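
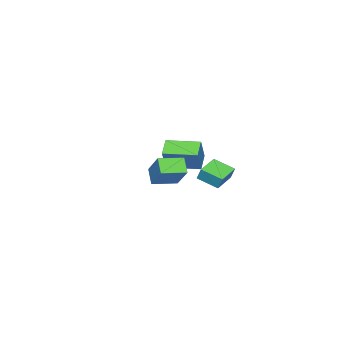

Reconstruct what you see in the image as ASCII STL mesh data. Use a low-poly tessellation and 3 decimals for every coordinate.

solid 
facet normal -0.482 -0.144 -0.864
outer loop
vertex -4.456 -4.293 -3.213
vertex -5.181 -2.217 -3.156
vertex -3.4 -3.907 -3.866
endloop
endfacet
facet normal 0.329 -0.944 -0.026
outer loop
vertex -2.519 -3.643 -2.284
vertex -4.456 -4.293 -3.213
vertex -3.4 -3.907 -3.866
endloop
endfacet
facet normal -0.482 -0.144 -0.864
outer loop
vertex -3.4 -3.907 -3.866
vertex -5.181 -2.217 -3.156
vertex -4.125 -1.83 -3.809
endloop
endfacet
facet normal 0.812 0.297 -0.502
outer loop
vertex -4.125 -1.83 -3.809
vertex -2.519 -3.643 -2.284
vertex -3.4 -3.907 -3.866
endloop
endfacet
facet normal -0.812 -0.297 0.502
outer loop
vertex -4.456 -4.293 -3.213
vertex -4.3 -1.953 -1.574
vertex -5.181 -2.217 -3.156
endloop
endfacet
facet normal 0.329 -0.944 -0.027
outer loop
vertex -3.575 -4.03 -1.631
vertex -4.456 -4.293 -3.213
vertex -2.519 -3.643 -2.284
endloop
endfacet
facet normal -0.812 -0.297 0.502
outer loop
vertex -3.575 -4.03 -1.631
vertex -4.3 -1.953 -1.574
vertex -4.456 -4.293 -3.213
endloop
endfacet
facet normal -0.330 0.944 0.026
outer loop
vertex -5.181 -2.217 -3.156
vertex -4.3 -1.953 -1.574
vertex -4.125 -1.83 -3.809
endloop
endfacet
facet normal 0.812 0.297 -0.502
outer loop
vertex -3.244 -1.567 -2.227
vertex -2.519 -3.643 -2.284
vertex -4.125 -1.83 -3.809
endloop
endfacet
facet normal -0.329 0.944 0.026
outer loop
vertex -4.125 -1.83 -3.809
vertex -4.3 -1.953 -1.574
vertex -3.244 -1.567 -2.227
endloop
endfacet
facet normal 0.482 0.144 0.864
outer loop
vertex -3.244 -1.567 -2.227
vertex -3.575 -4.03 -1.631
vertex -2.519 -3.643 -2.284
endloop
endfacet
facet normal 0.482 0.144 0.864
outer loop
vertex -4.3 -1.953 -1.574
vertex -3.575 -4.03 -1.631
vertex -3.244 -1.567 -2.227
endloop
endfacet
facet normal -0.745 0.659 -0.101
outer loop
vertex 2.895 1.133 0.581
vertex 3.519 1.716 -0.219
vertex 2.099 0.012 -0.859
endloop
endfacet
facet normal -0.534 -0.498 0.683
outer loop
vertex 3.261 -1.016 -0.701
vertex 2.895 1.133 0.581
vertex 2.099 0.012 -0.859
endloop
endfacet
facet normal -0.745 0.659 -0.101
outer loop
vertex 2.099 0.012 -0.859
vertex 3.519 1.716 -0.219
vertex 2.723 0.596 -1.658
endloop
endfacet
facet normal -0.400 -0.563 -0.724
outer loop
vertex 2.723 0.596 -1.658
vertex 3.261 -1.016 -0.701
vertex 2.099 0.012 -0.859
endloop
endfacet
facet normal 0.400 0.563 0.723
outer loop
vertex 2.895 1.133 0.581
vertex 4.681 0.688 -0.061
vertex 3.519 1.716 -0.219
endloop
endfacet
facet normal -0.534 -0.498 0.683
outer loop
vertex 4.057 0.104 0.738
vertex 2.895 1.133 0.581
vertex 3.261 -1.016 -0.701
endloop
endfacet
facet normal 0.400 0.562 0.724
outer loop
vertex 4.057 0.104 0.738
vertex 4.681 0.688 -0.061
vertex 2.895 1.133 0.581
endloop
endfacet
facet normal 0.534 0.498 -0.683
outer loop
vertex 3.519 1.716 -0.219
vertex 4.681 0.688 -0.061
vertex 2.723 0.596 -1.658
endloop
endfacet
facet normal -0.401 -0.563 -0.723
outer loop
vertex 3.885 -0.433 -1.501
vertex 3.261 -1.016 -0.701
vertex 2.723 0.596 -1.658
endloop
endfacet
facet normal 0.534 0.498 -0.683
outer loop
vertex 2.723 0.596 -1.658
vertex 4.681 0.688 -0.061
vertex 3.885 -0.433 -1.501
endloop
endfacet
facet normal 0.745 -0.659 0.101
outer loop
vertex 3.885 -0.433 -1.501
vertex 4.057 0.104 0.738
vertex 3.261 -1.016 -0.701
endloop
endfacet
facet normal 0.746 -0.659 0.101
outer loop
vertex 4.681 0.688 -0.061
vertex 4.057 0.104 0.738
vertex 3.885 -0.433 -1.501
endloop
endfacet
facet normal -0.988 -0.028 0.151
outer loop
vertex -4.616 -1.228 -2.989
vertex -4.741 0.18 -3.549
vertex -4.739 -1.586 -3.86
endloop
endfacet
facet normal 0.082 -0.926 0.369
outer loop
vertex -3.099 -1.54 -4.111
vertex -4.616 -1.228 -2.989
vertex -4.739 -1.586 -3.86
endloop
endfacet
facet normal -0.988 -0.028 0.151
outer loop
vertex -4.739 -1.586 -3.86
vertex -4.741 0.18 -3.549
vertex -4.864 -0.178 -4.42
endloop
endfacet
facet normal -0.130 -0.376 -0.917
outer loop
vertex -4.864 -0.178 -4.42
vertex -3.099 -1.54 -4.111
vertex -4.739 -1.586 -3.86
endloop
endfacet
facet normal 0.130 0.376 0.917
outer loop
vertex -4.616 -1.228 -2.989
vertex -3.101 0.226 -3.8
vertex -4.741 0.18 -3.549
endloop
endfacet
facet normal 0.082 -0.926 0.369
outer loop
vertex -2.976 -1.182 -3.24
vertex -4.616 -1.228 -2.989
vertex -3.099 -1.54 -4.111
endloop
endfacet
facet normal 0.130 0.376 0.917
outer loop
vertex -2.976 -1.182 -3.24
vertex -3.101 0.226 -3.8
vertex -4.616 -1.228 -2.989
endloop
endfacet
facet normal -0.082 0.926 -0.369
outer loop
vertex -4.741 0.18 -3.549
vertex -3.101 0.226 -3.8
vertex -4.864 -0.178 -4.42
endloop
endfacet
facet normal -0.130 -0.376 -0.917
outer loop
vertex -3.224 -0.132 -4.671
vertex -3.099 -1.54 -4.111
vertex -4.864 -0.178 -4.42
endloop
endfacet
facet normal -0.082 0.926 -0.369
outer loop
vertex -4.864 -0.178 -4.42
vertex -3.101 0.226 -3.8
vertex -3.224 -0.132 -4.671
endloop
endfacet
facet normal 0.988 0.028 -0.151
outer loop
vertex -3.224 -0.132 -4.671
vertex -2.976 -1.182 -3.24
vertex -3.099 -1.54 -4.111
endloop
endfacet
facet normal 0.988 0.028 -0.151
outer loop
vertex -3.101 0.226 -3.8
vertex -2.976 -1.182 -3.24
vertex -3.224 -0.132 -4.671
endloop
endfacet

endsolid


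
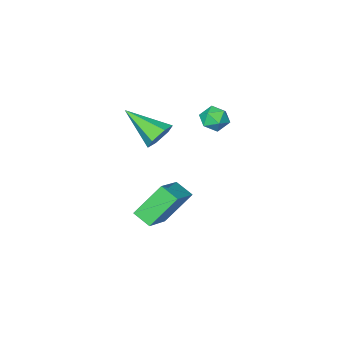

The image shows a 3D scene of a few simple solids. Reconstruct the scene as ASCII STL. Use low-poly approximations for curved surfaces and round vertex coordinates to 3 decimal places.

solid 
facet normal -0.312 0.815 -0.489
outer loop
vertex 0.373 2.502 2.337
vertex -0.255 2.566 2.844
vertex 0.444 2.937 3.017
endloop
endfacet
facet normal 0.996 -0.045 -0.075
outer loop
vertex 0.373 2.502 2.337
vertex 0.444 2.937 3.017
vertex 0.415 0.814 3.896
endloop
endfacet
facet normal -0.311 0.815 -0.489
outer loop
vertex 0.444 2.937 3.017
vertex -0.255 2.566 2.844
vertex -0.185 3.001 3.524
endloop
endfacet
facet normal 0.618 0.294 0.729
outer loop
vertex 0.444 2.937 3.017
vertex -0.185 3.001 3.524
vertex 0.415 0.814 3.896
endloop
endfacet
facet normal -0.312 0.814 -0.489
outer loop
vertex -0.185 3.001 3.524
vertex -0.255 2.566 2.844
vertex -0.884 2.629 3.351
endloop
endfacet
facet normal -0.282 0.085 0.956
outer loop
vertex -0.185 3.001 3.524
vertex -0.884 2.629 3.351
vertex 0.415 0.814 3.896
endloop
endfacet
facet normal -0.312 0.814 -0.489
outer loop
vertex -0.884 2.629 3.351
vertex -0.255 2.566 2.844
vertex -0.954 2.194 2.671
endloop
endfacet
facet normal -0.803 -0.461 0.378
outer loop
vertex -0.884 2.629 3.351
vertex -0.954 2.194 2.671
vertex 0.415 0.814 3.896
endloop
endfacet
facet normal -0.312 0.814 -0.489
outer loop
vertex -0.954 2.194 2.671
vertex -0.255 2.566 2.844
vertex -0.325 2.131 2.164
endloop
endfacet
facet normal -0.424 -0.799 -0.427
outer loop
vertex -0.954 2.194 2.671
vertex -0.325 2.131 2.164
vertex 0.415 0.814 3.896
endloop
endfacet
facet normal -0.312 0.815 -0.489
outer loop
vertex -0.325 2.131 2.164
vertex -0.255 2.566 2.844
vertex 0.373 2.502 2.337
endloop
endfacet
facet normal 0.475 -0.590 -0.652
outer loop
vertex -0.325 2.131 2.164
vertex 0.373 2.502 2.337
vertex 0.415 0.814 3.896
endloop
endfacet
facet normal 0.025 0.000 1.000
outer loop
vertex -2.891 3.719 4.109
vertex -2.772 2.972 4.106
vertex -2.184 3.449 4.091
endloop
endfacet
facet normal 0.257 0.623 0.739
outer loop
vertex -2.891 3.719 4.109
vertex -2.184 3.449 4.091
vertex -2.374 4.04 3.659
endloop
endfacet
facet normal -0.264 0.902 0.340
outer loop
vertex -2.891 3.719 4.109
vertex -2.374 4.04 3.659
vertex -3.079 3.929 3.406
endloop
endfacet
facet normal -0.818 0.453 0.354
outer loop
vertex -2.891 3.719 4.109
vertex -3.079 3.929 3.406
vertex -3.325 3.269 3.683
endloop
endfacet
facet normal -0.639 -0.105 0.762
outer loop
vertex -2.891 3.719 4.109
vertex -3.325 3.269 3.683
vertex -2.772 2.972 4.106
endloop
endfacet
facet normal 0.814 0.490 0.313
outer loop
vertex -2.374 4.04 3.659
vertex -2.184 3.449 4.091
vertex -1.935 3.491 3.377
endloop
endfacet
facet normal 0.439 -0.517 0.735
outer loop
vertex -2.184 3.449 4.091
vertex -2.772 2.972 4.106
vertex -2.181 2.831 3.654
endloop
endfacet
facet normal -0.636 -0.688 0.349
outer loop
vertex -2.772 2.972 4.106
vertex -3.325 3.269 3.683
vertex -2.886 2.72 3.401
endloop
endfacet
facet normal -0.926 0.215 -0.310
outer loop
vertex -3.325 3.269 3.683
vertex -3.079 3.929 3.406
vertex -3.076 3.311 2.969
endloop
endfacet
facet normal -0.029 0.943 -0.332
outer loop
vertex -3.079 3.929 3.406
vertex -2.374 4.04 3.659
vertex -2.488 3.788 2.954
endloop
endfacet
facet normal 0.818 -0.453 -0.354
outer loop
vertex -2.369 3.041 2.951
vertex -1.935 3.491 3.377
vertex -2.181 2.831 3.654
endloop
endfacet
facet normal 0.264 -0.902 -0.340
outer loop
vertex -2.369 3.041 2.951
vertex -2.181 2.831 3.654
vertex -2.886 2.72 3.401
endloop
endfacet
facet normal -0.257 -0.623 -0.739
outer loop
vertex -2.369 3.041 2.951
vertex -2.886 2.72 3.401
vertex -3.076 3.311 2.969
endloop
endfacet
facet normal -0.025 -0.000 -1.000
outer loop
vertex -2.369 3.041 2.951
vertex -3.076 3.311 2.969
vertex -2.488 3.788 2.954
endloop
endfacet
facet normal 0.639 0.105 -0.762
outer loop
vertex -2.369 3.041 2.951
vertex -2.488 3.788 2.954
vertex -1.935 3.491 3.377
endloop
endfacet
facet normal 0.926 -0.215 0.310
outer loop
vertex -2.181 2.831 3.654
vertex -1.935 3.491 3.377
vertex -2.184 3.449 4.091
endloop
endfacet
facet normal 0.029 -0.943 0.332
outer loop
vertex -2.886 2.72 3.401
vertex -2.181 2.831 3.654
vertex -2.772 2.972 4.106
endloop
endfacet
facet normal -0.814 -0.490 -0.313
outer loop
vertex -3.076 3.311 2.969
vertex -2.886 2.72 3.401
vertex -3.325 3.269 3.683
endloop
endfacet
facet normal -0.439 0.517 -0.735
outer loop
vertex -2.488 3.788 2.954
vertex -3.076 3.311 2.969
vertex -3.079 3.929 3.406
endloop
endfacet
facet normal 0.636 0.688 -0.349
outer loop
vertex -1.935 3.491 3.377
vertex -2.488 3.788 2.954
vertex -2.374 4.04 3.659
endloop
endfacet
facet normal -0.587 0.230 0.776
outer loop
vertex -1.777 1.682 -1.356
vertex -0.314 2.546 -0.507
vertex -2.035 2.568 -1.814
endloop
endfacet
facet normal -0.770 -0.455 -0.447
outer loop
vertex -0.826 2.094 -3.413
vertex -1.777 1.682 -1.356
vertex -2.035 2.568 -1.814
endloop
endfacet
facet normal -0.587 0.230 0.776
outer loop
vertex -2.035 2.568 -1.814
vertex -0.314 2.546 -0.507
vertex -0.571 3.432 -0.964
endloop
endfacet
facet normal -0.250 0.860 -0.444
outer loop
vertex -0.571 3.432 -0.964
vertex -0.826 2.094 -3.413
vertex -2.035 2.568 -1.814
endloop
endfacet
facet normal 0.250 -0.860 0.444
outer loop
vertex -1.777 1.682 -1.356
vertex 0.895 2.072 -2.106
vertex -0.314 2.546 -0.507
endloop
endfacet
facet normal -0.771 -0.454 -0.447
outer loop
vertex -0.569 1.208 -2.956
vertex -1.777 1.682 -1.356
vertex -0.826 2.094 -3.413
endloop
endfacet
facet normal 0.250 -0.860 0.444
outer loop
vertex -0.569 1.208 -2.956
vertex 0.895 2.072 -2.106
vertex -1.777 1.682 -1.356
endloop
endfacet
facet normal 0.770 0.454 0.448
outer loop
vertex -0.314 2.546 -0.507
vertex 0.895 2.072 -2.106
vertex -0.571 3.432 -0.964
endloop
endfacet
facet normal -0.250 0.860 -0.444
outer loop
vertex 0.637 2.958 -2.564
vertex -0.826 2.094 -3.413
vertex -0.571 3.432 -0.964
endloop
endfacet
facet normal 0.770 0.455 0.447
outer loop
vertex -0.571 3.432 -0.964
vertex 0.895 2.072 -2.106
vertex 0.637 2.958 -2.564
endloop
endfacet
facet normal 0.587 -0.230 -0.776
outer loop
vertex 0.637 2.958 -2.564
vertex -0.569 1.208 -2.956
vertex -0.826 2.094 -3.413
endloop
endfacet
facet normal 0.587 -0.230 -0.776
outer loop
vertex 0.895 2.072 -2.106
vertex -0.569 1.208 -2.956
vertex 0.637 2.958 -2.564
endloop
endfacet

endsolid


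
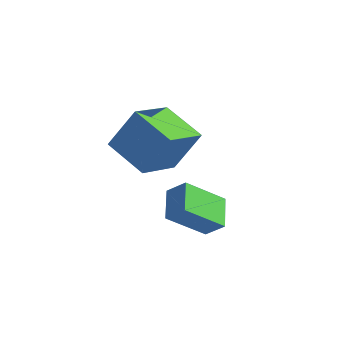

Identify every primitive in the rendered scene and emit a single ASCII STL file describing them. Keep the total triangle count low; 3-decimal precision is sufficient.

solid 
facet normal -0.935 0.171 0.311
outer loop
vertex -2.6 2.425 0.77
vertex -2.553 4.294 -0.117
vertex -3.266 1.684 -0.825
endloop
endfacet
facet normal -0.023 -0.903 0.429
outer loop
vertex -1.527 1.366 -1.403
vertex -2.6 2.425 0.77
vertex -3.266 1.684 -0.825
endloop
endfacet
facet normal -0.935 0.171 0.311
outer loop
vertex -3.266 1.684 -0.825
vertex -2.553 4.294 -0.117
vertex -3.219 3.554 -1.712
endloop
endfacet
facet normal -0.354 -0.394 -0.848
outer loop
vertex -3.219 3.554 -1.712
vertex -1.527 1.366 -1.403
vertex -3.266 1.684 -0.825
endloop
endfacet
facet normal 0.354 0.394 0.848
outer loop
vertex -2.6 2.425 0.77
vertex -0.814 3.976 -0.695
vertex -2.553 4.294 -0.117
endloop
endfacet
facet normal -0.023 -0.903 0.429
outer loop
vertex -0.861 2.106 0.192
vertex -2.6 2.425 0.77
vertex -1.527 1.366 -1.403
endloop
endfacet
facet normal 0.354 0.394 0.848
outer loop
vertex -0.861 2.106 0.192
vertex -0.814 3.976 -0.695
vertex -2.6 2.425 0.77
endloop
endfacet
facet normal 0.023 0.903 -0.429
outer loop
vertex -2.553 4.294 -0.117
vertex -0.814 3.976 -0.695
vertex -3.219 3.554 -1.712
endloop
endfacet
facet normal -0.354 -0.394 -0.848
outer loop
vertex -1.48 3.235 -2.29
vertex -1.527 1.366 -1.403
vertex -3.219 3.554 -1.712
endloop
endfacet
facet normal 0.023 0.903 -0.429
outer loop
vertex -3.219 3.554 -1.712
vertex -0.814 3.976 -0.695
vertex -1.48 3.235 -2.29
endloop
endfacet
facet normal 0.935 -0.171 -0.311
outer loop
vertex -1.48 3.235 -2.29
vertex -0.861 2.106 0.192
vertex -1.527 1.366 -1.403
endloop
endfacet
facet normal 0.935 -0.171 -0.311
outer loop
vertex -0.814 3.976 -0.695
vertex -0.861 2.106 0.192
vertex -1.48 3.235 -2.29
endloop
endfacet
facet normal -0.515 0.785 0.344
outer loop
vertex 0.326 0.206 -0.707
vertex 0.995 0.364 -0.066
vertex 1.206 1.302 -1.894
endloop
endfacet
facet normal -0.712 -0.168 -0.682
outer loop
vertex 1.865 0.296 -2.334
vertex 0.326 0.206 -0.707
vertex 1.206 1.302 -1.894
endloop
endfacet
facet normal -0.515 0.785 0.344
outer loop
vertex 1.206 1.302 -1.894
vertex 0.995 0.364 -0.066
vertex 1.875 1.46 -1.253
endloop
endfacet
facet normal 0.478 0.596 -0.646
outer loop
vertex 1.875 1.46 -1.253
vertex 1.865 0.296 -2.334
vertex 1.206 1.302 -1.894
endloop
endfacet
facet normal -0.478 -0.596 0.646
outer loop
vertex 0.326 0.206 -0.707
vertex 1.654 -0.642 -0.506
vertex 0.995 0.364 -0.066
endloop
endfacet
facet normal -0.712 -0.168 -0.682
outer loop
vertex 0.985 -0.8 -1.147
vertex 0.326 0.206 -0.707
vertex 1.865 0.296 -2.334
endloop
endfacet
facet normal -0.478 -0.596 0.646
outer loop
vertex 0.985 -0.8 -1.147
vertex 1.654 -0.642 -0.506
vertex 0.326 0.206 -0.707
endloop
endfacet
facet normal 0.712 0.168 0.682
outer loop
vertex 0.995 0.364 -0.066
vertex 1.654 -0.642 -0.506
vertex 1.875 1.46 -1.253
endloop
endfacet
facet normal 0.478 0.596 -0.646
outer loop
vertex 2.534 0.454 -1.693
vertex 1.865 0.296 -2.334
vertex 1.875 1.46 -1.253
endloop
endfacet
facet normal 0.712 0.168 0.682
outer loop
vertex 1.875 1.46 -1.253
vertex 1.654 -0.642 -0.506
vertex 2.534 0.454 -1.693
endloop
endfacet
facet normal 0.515 -0.785 -0.344
outer loop
vertex 2.534 0.454 -1.693
vertex 0.985 -0.8 -1.147
vertex 1.865 0.296 -2.334
endloop
endfacet
facet normal 0.515 -0.785 -0.344
outer loop
vertex 1.654 -0.642 -0.506
vertex 0.985 -0.8 -1.147
vertex 2.534 0.454 -1.693
endloop
endfacet

endsolid


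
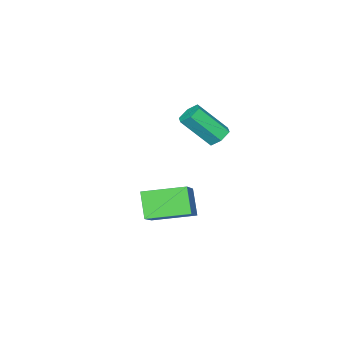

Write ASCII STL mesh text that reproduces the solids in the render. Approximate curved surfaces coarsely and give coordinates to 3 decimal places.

solid 
facet normal -0.429 0.538 -0.725
outer loop
vertex -3.184 -1.723 2.463
vertex -3.634 -1.73 2.724
vertex -3.292 -1.347 2.806
endloop
endfacet
facet normal 0.879 0.433 -0.198
outer loop
vertex -3.184 -1.723 2.463
vertex -3.292 -1.347 2.806
vertex -2.516 -2.562 3.596
endloop
endfacet
facet normal 0.879 0.433 -0.198
outer loop
vertex -2.516 -2.562 3.596
vertex -3.292 -1.347 2.806
vertex -2.624 -2.186 3.939
endloop
endfacet
facet normal 0.429 -0.539 0.725
outer loop
vertex -2.516 -2.562 3.596
vertex -2.624 -2.186 3.939
vertex -2.966 -2.57 3.856
endloop
endfacet
facet normal -0.428 0.538 -0.726
outer loop
vertex -3.292 -1.347 2.806
vertex -3.634 -1.73 2.724
vertex -3.742 -1.354 3.066
endloop
endfacet
facet normal 0.259 0.843 0.471
outer loop
vertex -3.292 -1.347 2.806
vertex -3.742 -1.354 3.066
vertex -2.624 -2.186 3.939
endloop
endfacet
facet normal 0.258 0.843 0.473
outer loop
vertex -2.624 -2.186 3.939
vertex -3.742 -1.354 3.066
vertex -3.074 -2.194 4.199
endloop
endfacet
facet normal 0.429 -0.539 0.725
outer loop
vertex -2.624 -2.186 3.939
vertex -3.074 -2.194 4.199
vertex -2.966 -2.57 3.856
endloop
endfacet
facet normal -0.429 0.537 -0.726
outer loop
vertex -3.742 -1.354 3.066
vertex -3.634 -1.73 2.724
vertex -4.084 -1.738 2.984
endloop
endfacet
facet normal -0.620 0.409 0.669
outer loop
vertex -3.742 -1.354 3.066
vertex -4.084 -1.738 2.984
vertex -3.074 -2.194 4.199
endloop
endfacet
facet normal -0.620 0.410 0.669
outer loop
vertex -3.074 -2.194 4.199
vertex -4.084 -1.738 2.984
vertex -3.416 -2.577 4.117
endloop
endfacet
facet normal 0.429 -0.538 0.725
outer loop
vertex -3.074 -2.194 4.199
vertex -3.416 -2.577 4.117
vertex -2.966 -2.57 3.856
endloop
endfacet
facet normal -0.429 0.539 -0.725
outer loop
vertex -4.084 -1.738 2.984
vertex -3.634 -1.73 2.724
vertex -3.976 -2.114 2.641
endloop
endfacet
facet normal -0.879 -0.433 0.198
outer loop
vertex -4.084 -1.738 2.984
vertex -3.976 -2.114 2.641
vertex -3.416 -2.577 4.117
endloop
endfacet
facet normal -0.879 -0.433 0.198
outer loop
vertex -3.416 -2.577 4.117
vertex -3.976 -2.114 2.641
vertex -3.308 -2.953 3.774
endloop
endfacet
facet normal 0.429 -0.538 0.725
outer loop
vertex -3.416 -2.577 4.117
vertex -3.308 -2.953 3.774
vertex -2.966 -2.57 3.856
endloop
endfacet
facet normal -0.429 0.539 -0.725
outer loop
vertex -3.976 -2.114 2.641
vertex -3.634 -1.73 2.724
vertex -3.526 -2.106 2.381
endloop
endfacet
facet normal -0.258 -0.843 -0.472
outer loop
vertex -3.976 -2.114 2.641
vertex -3.526 -2.106 2.381
vertex -3.308 -2.953 3.774
endloop
endfacet
facet normal -0.259 -0.843 -0.472
outer loop
vertex -3.308 -2.953 3.774
vertex -3.526 -2.106 2.381
vertex -2.858 -2.946 3.514
endloop
endfacet
facet normal 0.428 -0.538 0.726
outer loop
vertex -3.308 -2.953 3.774
vertex -2.858 -2.946 3.514
vertex -2.966 -2.57 3.856
endloop
endfacet
facet normal -0.429 0.538 -0.725
outer loop
vertex -3.526 -2.106 2.381
vertex -3.634 -1.73 2.724
vertex -3.184 -1.723 2.463
endloop
endfacet
facet normal 0.620 -0.410 -0.669
outer loop
vertex -3.526 -2.106 2.381
vertex -3.184 -1.723 2.463
vertex -2.858 -2.946 3.514
endloop
endfacet
facet normal 0.620 -0.410 -0.669
outer loop
vertex -2.858 -2.946 3.514
vertex -3.184 -1.723 2.463
vertex -2.516 -2.562 3.596
endloop
endfacet
facet normal 0.429 -0.537 0.726
outer loop
vertex -2.858 -2.946 3.514
vertex -2.516 -2.562 3.596
vertex -2.966 -2.57 3.856
endloop
endfacet
facet normal -0.644 0.744 0.180
outer loop
vertex -2.428 -2.164 0.507
vertex -2.02 -1.575 -0.468
vertex -3.595 -2.943 -0.452
endloop
endfacet
facet normal -0.337 -0.487 0.806
outer loop
vertex -2.52 -4.185 -0.752
vertex -2.428 -2.164 0.507
vertex -3.595 -2.943 -0.452
endloop
endfacet
facet normal -0.644 0.744 0.180
outer loop
vertex -3.595 -2.943 -0.452
vertex -2.02 -1.575 -0.468
vertex -3.188 -2.354 -1.427
endloop
endfacet
facet normal -0.687 -0.458 -0.564
outer loop
vertex -3.188 -2.354 -1.427
vertex -2.52 -4.185 -0.752
vertex -3.595 -2.943 -0.452
endloop
endfacet
facet normal 0.687 0.458 0.564
outer loop
vertex -2.428 -2.164 0.507
vertex -0.945 -2.817 -0.768
vertex -2.02 -1.575 -0.468
endloop
endfacet
facet normal -0.337 -0.487 0.806
outer loop
vertex -1.352 -3.406 0.207
vertex -2.428 -2.164 0.507
vertex -2.52 -4.185 -0.752
endloop
endfacet
facet normal 0.687 0.459 0.564
outer loop
vertex -1.352 -3.406 0.207
vertex -0.945 -2.817 -0.768
vertex -2.428 -2.164 0.507
endloop
endfacet
facet normal 0.337 0.487 -0.806
outer loop
vertex -2.02 -1.575 -0.468
vertex -0.945 -2.817 -0.768
vertex -3.188 -2.354 -1.427
endloop
endfacet
facet normal -0.687 -0.458 -0.564
outer loop
vertex -2.112 -3.596 -1.727
vertex -2.52 -4.185 -0.752
vertex -3.188 -2.354 -1.427
endloop
endfacet
facet normal 0.337 0.487 -0.806
outer loop
vertex -3.188 -2.354 -1.427
vertex -0.945 -2.817 -0.768
vertex -2.112 -3.596 -1.727
endloop
endfacet
facet normal 0.644 -0.744 -0.180
outer loop
vertex -2.112 -3.596 -1.727
vertex -1.352 -3.406 0.207
vertex -2.52 -4.185 -0.752
endloop
endfacet
facet normal 0.644 -0.743 -0.180
outer loop
vertex -0.945 -2.817 -0.768
vertex -1.352 -3.406 0.207
vertex -2.112 -3.596 -1.727
endloop
endfacet

endsolid


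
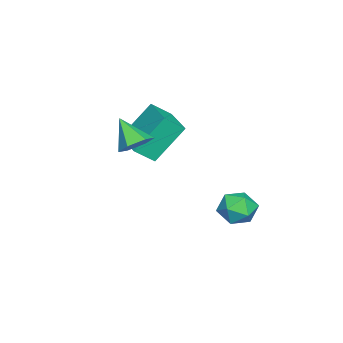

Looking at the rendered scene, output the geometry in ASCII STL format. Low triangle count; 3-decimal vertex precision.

solid 
facet normal -0.528 0.737 -0.423
outer loop
vertex -0.87 0.947 -3.617
vertex -1.622 0.602 -3.279
vertex -1.157 1.204 -2.811
endloop
endfacet
facet normal 0.131 0.957 -0.258
outer loop
vertex -0.87 0.947 -3.617
vertex -1.157 1.204 -2.811
vertex -0.288 1.048 -2.947
endloop
endfacet
facet normal 0.596 0.536 -0.598
outer loop
vertex -0.87 0.947 -3.617
vertex -0.288 1.048 -2.947
vertex -0.215 0.35 -3.5
endloop
endfacet
facet normal 0.224 0.055 -0.973
outer loop
vertex -0.87 0.947 -3.617
vertex -0.215 0.35 -3.5
vertex -1.04 0.074 -3.705
endloop
endfacet
facet normal -0.470 0.179 -0.864
outer loop
vertex -0.87 0.947 -3.617
vertex -1.04 0.074 -3.705
vertex -1.622 0.602 -3.279
endloop
endfacet
facet normal 0.225 0.868 0.443
outer loop
vertex -0.288 1.048 -2.947
vertex -1.157 1.204 -2.811
vertex -0.68 0.766 -2.195
endloop
endfacet
facet normal -0.841 0.512 0.177
outer loop
vertex -1.157 1.204 -2.811
vertex -1.622 0.602 -3.279
vertex -1.505 0.49 -2.4
endloop
endfacet
facet normal -0.748 -0.391 -0.536
outer loop
vertex -1.622 0.602 -3.279
vertex -1.04 0.074 -3.705
vertex -1.432 -0.208 -2.953
endloop
endfacet
facet normal 0.375 -0.593 -0.712
outer loop
vertex -1.04 0.074 -3.705
vertex -0.215 0.35 -3.5
vertex -0.563 -0.364 -3.089
endloop
endfacet
facet normal 0.977 0.186 -0.106
outer loop
vertex -0.215 0.35 -3.5
vertex -0.288 1.048 -2.947
vertex -0.098 0.238 -2.621
endloop
endfacet
facet normal -0.224 -0.055 0.973
outer loop
vertex -0.85 -0.107 -2.283
vertex -0.68 0.766 -2.195
vertex -1.505 0.49 -2.4
endloop
endfacet
facet normal -0.596 -0.536 0.598
outer loop
vertex -0.85 -0.107 -2.283
vertex -1.505 0.49 -2.4
vertex -1.432 -0.208 -2.953
endloop
endfacet
facet normal -0.131 -0.957 0.258
outer loop
vertex -0.85 -0.107 -2.283
vertex -1.432 -0.208 -2.953
vertex -0.563 -0.364 -3.089
endloop
endfacet
facet normal 0.528 -0.737 0.423
outer loop
vertex -0.85 -0.107 -2.283
vertex -0.563 -0.364 -3.089
vertex -0.098 0.238 -2.621
endloop
endfacet
facet normal 0.470 -0.179 0.864
outer loop
vertex -0.85 -0.107 -2.283
vertex -0.098 0.238 -2.621
vertex -0.68 0.766 -2.195
endloop
endfacet
facet normal -0.375 0.593 0.712
outer loop
vertex -1.505 0.49 -2.4
vertex -0.68 0.766 -2.195
vertex -1.157 1.204 -2.811
endloop
endfacet
facet normal -0.977 -0.186 0.106
outer loop
vertex -1.432 -0.208 -2.953
vertex -1.505 0.49 -2.4
vertex -1.622 0.602 -3.279
endloop
endfacet
facet normal -0.225 -0.868 -0.443
outer loop
vertex -0.563 -0.364 -3.089
vertex -1.432 -0.208 -2.953
vertex -1.04 0.074 -3.705
endloop
endfacet
facet normal 0.841 -0.512 -0.177
outer loop
vertex -0.098 0.238 -2.621
vertex -0.563 -0.364 -3.089
vertex -0.215 0.35 -3.5
endloop
endfacet
facet normal 0.748 0.391 0.536
outer loop
vertex -0.68 0.766 -2.195
vertex -0.098 0.238 -2.621
vertex -0.288 1.048 -2.947
endloop
endfacet
facet normal -0.810 -0.581 -0.078
outer loop
vertex -1.446 -4.67 -0.099
vertex -2.283 -3.716 1.485
vertex -1.892 -3.959 -0.763
endloop
endfacet
facet normal 0.413 -0.470 -0.780
outer loop
vertex -0.257 -2.784 -0.605
vertex -1.446 -4.67 -0.099
vertex -1.892 -3.959 -0.763
endloop
endfacet
facet normal -0.810 -0.582 -0.078
outer loop
vertex -1.892 -3.959 -0.763
vertex -2.283 -3.716 1.485
vertex -2.73 -3.005 0.821
endloop
endfacet
facet normal -0.417 0.664 -0.621
outer loop
vertex -2.73 -3.005 0.821
vertex -0.257 -2.784 -0.605
vertex -1.892 -3.959 -0.763
endloop
endfacet
facet normal 0.417 -0.664 0.620
outer loop
vertex -1.446 -4.67 -0.099
vertex -0.648 -2.541 1.643
vertex -2.283 -3.716 1.485
endloop
endfacet
facet normal 0.413 -0.470 -0.781
outer loop
vertex 0.19 -3.495 0.059
vertex -1.446 -4.67 -0.099
vertex -0.257 -2.784 -0.605
endloop
endfacet
facet normal 0.417 -0.664 0.621
outer loop
vertex 0.19 -3.495 0.059
vertex -0.648 -2.541 1.643
vertex -1.446 -4.67 -0.099
endloop
endfacet
facet normal -0.413 0.469 0.781
outer loop
vertex -2.283 -3.716 1.485
vertex -0.648 -2.541 1.643
vertex -2.73 -3.005 0.821
endloop
endfacet
facet normal -0.417 0.664 -0.620
outer loop
vertex -1.094 -1.83 0.979
vertex -0.257 -2.784 -0.605
vertex -2.73 -3.005 0.821
endloop
endfacet
facet normal -0.413 0.470 0.780
outer loop
vertex -2.73 -3.005 0.821
vertex -0.648 -2.541 1.643
vertex -1.094 -1.83 0.979
endloop
endfacet
facet normal 0.810 0.582 0.078
outer loop
vertex -1.094 -1.83 0.979
vertex 0.19 -3.495 0.059
vertex -0.257 -2.784 -0.605
endloop
endfacet
facet normal 0.810 0.581 0.078
outer loop
vertex -0.648 -2.541 1.643
vertex 0.19 -3.495 0.059
vertex -1.094 -1.83 0.979
endloop
endfacet
facet normal 0.326 0.602 -0.728
outer loop
vertex 3.207 -2.554 1.954
vertex 2.503 -2.469 1.709
vertex 2.781 -1.998 2.223
endloop
endfacet
facet normal 0.553 0.021 0.833
outer loop
vertex 3.207 -2.554 1.954
vertex 2.781 -1.998 2.223
vertex 2.037 -3.331 2.751
endloop
endfacet
facet normal 0.325 0.603 -0.728
outer loop
vertex 2.781 -1.998 2.223
vertex 2.503 -2.469 1.709
vertex 2.077 -1.914 1.978
endloop
endfacet
facet normal -0.240 0.470 0.849
outer loop
vertex 2.781 -1.998 2.223
vertex 2.077 -1.914 1.978
vertex 2.037 -3.331 2.751
endloop
endfacet
facet normal 0.327 0.603 -0.728
outer loop
vertex 2.077 -1.914 1.978
vertex 2.503 -2.469 1.709
vertex 1.8 -2.384 1.464
endloop
endfacet
facet normal -0.927 0.199 0.317
outer loop
vertex 2.077 -1.914 1.978
vertex 1.8 -2.384 1.464
vertex 2.037 -3.331 2.751
endloop
endfacet
facet normal 0.327 0.603 -0.728
outer loop
vertex 1.8 -2.384 1.464
vertex 2.503 -2.469 1.709
vertex 2.226 -2.94 1.195
endloop
endfacet
facet normal -0.823 -0.519 -0.230
outer loop
vertex 1.8 -2.384 1.464
vertex 2.226 -2.94 1.195
vertex 2.037 -3.331 2.751
endloop
endfacet
facet normal 0.327 0.602 -0.728
outer loop
vertex 2.226 -2.94 1.195
vertex 2.503 -2.469 1.709
vertex 2.93 -3.025 1.441
endloop
endfacet
facet normal -0.031 -0.969 -0.247
outer loop
vertex 2.226 -2.94 1.195
vertex 2.93 -3.025 1.441
vertex 2.037 -3.331 2.751
endloop
endfacet
facet normal 0.326 0.602 -0.729
outer loop
vertex 2.93 -3.025 1.441
vertex 2.503 -2.469 1.709
vertex 3.207 -2.554 1.954
endloop
endfacet
facet normal 0.657 -0.697 0.285
outer loop
vertex 2.93 -3.025 1.441
vertex 3.207 -2.554 1.954
vertex 2.037 -3.331 2.751
endloop
endfacet

endsolid


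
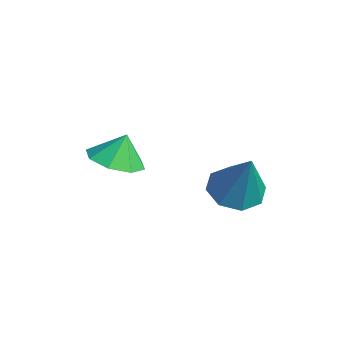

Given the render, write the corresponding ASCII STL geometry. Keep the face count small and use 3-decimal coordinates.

solid 
facet normal 0.033 -0.363 -0.931
outer loop
vertex 0.979 -0.498 -2.677
vertex 0.129 0.049 -2.92
vertex 1.153 0.228 -2.954
endloop
endfacet
facet normal 0.730 0.084 0.678
outer loop
vertex 0.979 -0.498 -2.677
vertex 1.153 0.228 -2.954
vertex 0.091 0.471 -1.84
endloop
endfacet
facet normal 0.033 -0.364 -0.931
outer loop
vertex 1.153 0.228 -2.954
vertex 0.129 0.049 -2.92
vertex 0.726 0.849 -3.212
endloop
endfacet
facet normal 0.629 0.625 0.463
outer loop
vertex 1.153 0.228 -2.954
vertex 0.726 0.849 -3.212
vertex 0.091 0.471 -1.84
endloop
endfacet
facet normal 0.032 -0.364 -0.931
outer loop
vertex 0.726 0.849 -3.212
vertex 0.129 0.049 -2.92
vertex -0.051 1.001 -3.298
endloop
endfacet
facet normal 0.147 0.934 0.325
outer loop
vertex 0.726 0.849 -3.212
vertex -0.051 1.001 -3.298
vertex 0.091 0.471 -1.84
endloop
endfacet
facet normal 0.033 -0.364 -0.931
outer loop
vertex -0.051 1.001 -3.298
vertex 0.129 0.049 -2.92
vertex -0.722 0.595 -3.163
endloop
endfacet
facet normal -0.434 0.832 0.345
outer loop
vertex -0.051 1.001 -3.298
vertex -0.722 0.595 -3.163
vertex 0.091 0.471 -1.84
endloop
endfacet
facet normal 0.032 -0.364 -0.931
outer loop
vertex -0.722 0.595 -3.163
vertex 0.129 0.049 -2.92
vertex -0.895 -0.13 -2.885
endloop
endfacet
facet normal -0.772 0.380 0.510
outer loop
vertex -0.722 0.595 -3.163
vertex -0.895 -0.13 -2.885
vertex 0.091 0.471 -1.84
endloop
endfacet
facet normal 0.032 -0.364 -0.931
outer loop
vertex -0.895 -0.13 -2.885
vertex 0.129 0.049 -2.92
vertex -0.469 -0.751 -2.628
endloop
endfacet
facet normal -0.670 -0.160 0.725
outer loop
vertex -0.895 -0.13 -2.885
vertex -0.469 -0.751 -2.628
vertex 0.091 0.471 -1.84
endloop
endfacet
facet normal 0.033 -0.364 -0.931
outer loop
vertex -0.469 -0.751 -2.628
vertex 0.129 0.049 -2.92
vertex 0.308 -0.903 -2.541
endloop
endfacet
facet normal -0.188 -0.470 0.862
outer loop
vertex -0.469 -0.751 -2.628
vertex 0.308 -0.903 -2.541
vertex 0.091 0.471 -1.84
endloop
endfacet
facet normal 0.031 -0.365 -0.931
outer loop
vertex 0.308 -0.903 -2.541
vertex 0.129 0.049 -2.92
vertex 0.979 -0.498 -2.677
endloop
endfacet
facet normal 0.393 -0.368 0.843
outer loop
vertex 0.308 -0.903 -2.541
vertex 0.979 -0.498 -2.677
vertex 0.091 0.471 -1.84
endloop
endfacet
facet normal -0.449 -0.052 -0.892
outer loop
vertex 2.694 4.128 -4.409
vertex 1.968 3.534 -4.009
vertex 2.092 4.539 -4.13
endloop
endfacet
facet normal 0.593 0.798 0.105
outer loop
vertex 2.694 4.128 -4.409
vertex 2.092 4.539 -4.13
vertex 2.932 3.646 -2.091
endloop
endfacet
facet normal -0.448 -0.052 -0.893
outer loop
vertex 2.092 4.539 -4.13
vertex 1.968 3.534 -4.009
vertex 1.417 4.362 -3.781
endloop
endfacet
facet normal -0.027 0.912 0.410
outer loop
vertex 2.092 4.539 -4.13
vertex 1.417 4.362 -3.781
vertex 2.932 3.646 -2.091
endloop
endfacet
facet normal -0.448 -0.053 -0.892
outer loop
vertex 1.417 4.362 -3.781
vertex 1.968 3.534 -4.009
vertex 1.065 3.7 -3.565
endloop
endfacet
facet normal -0.526 0.503 0.685
outer loop
vertex 1.417 4.362 -3.781
vertex 1.065 3.7 -3.565
vertex 2.932 3.646 -2.091
endloop
endfacet
facet normal -0.448 -0.052 -0.892
outer loop
vertex 1.065 3.7 -3.565
vertex 1.968 3.534 -4.009
vertex 1.241 2.94 -3.609
endloop
endfacet
facet normal -0.612 -0.186 0.769
outer loop
vertex 1.065 3.7 -3.565
vertex 1.241 2.94 -3.609
vertex 2.932 3.646 -2.091
endloop
endfacet
facet normal -0.449 -0.052 -0.892
outer loop
vertex 1.241 2.94 -3.609
vertex 1.968 3.534 -4.009
vertex 1.843 2.529 -3.888
endloop
endfacet
facet normal -0.233 -0.756 0.611
outer loop
vertex 1.241 2.94 -3.609
vertex 1.843 2.529 -3.888
vertex 2.932 3.646 -2.091
endloop
endfacet
facet normal -0.449 -0.052 -0.892
outer loop
vertex 1.843 2.529 -3.888
vertex 1.968 3.534 -4.009
vertex 2.518 2.706 -4.238
endloop
endfacet
facet normal 0.387 -0.870 0.306
outer loop
vertex 1.843 2.529 -3.888
vertex 2.518 2.706 -4.238
vertex 2.932 3.646 -2.091
endloop
endfacet
facet normal -0.449 -0.052 -0.892
outer loop
vertex 2.518 2.706 -4.238
vertex 1.968 3.534 -4.009
vertex 2.871 3.368 -4.454
endloop
endfacet
facet normal 0.886 -0.462 0.032
outer loop
vertex 2.518 2.706 -4.238
vertex 2.871 3.368 -4.454
vertex 2.932 3.646 -2.091
endloop
endfacet
facet normal -0.449 -0.052 -0.892
outer loop
vertex 2.871 3.368 -4.454
vertex 1.968 3.534 -4.009
vertex 2.694 4.128 -4.409
endloop
endfacet
facet normal 0.972 0.229 -0.052
outer loop
vertex 2.871 3.368 -4.454
vertex 2.694 4.128 -4.409
vertex 2.932 3.646 -2.091
endloop
endfacet

endsolid


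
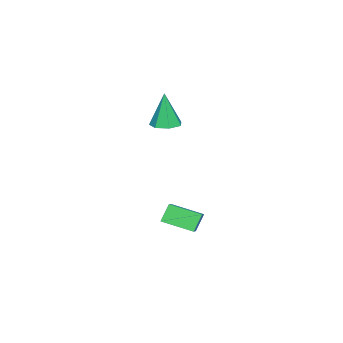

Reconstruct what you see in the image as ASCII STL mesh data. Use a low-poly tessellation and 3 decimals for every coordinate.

solid 
facet normal -0.547 0.131 0.827
outer loop
vertex 1.752 2.554 -2.789
vertex 3.504 3.3 -1.749
vertex 1.346 4.255 -3.326
endloop
endfacet
facet normal -0.808 -0.344 -0.479
outer loop
vertex 1.996 4.1 -4.311
vertex 1.752 2.554 -2.789
vertex 1.346 4.255 -3.326
endloop
endfacet
facet normal -0.546 0.131 0.827
outer loop
vertex 1.346 4.255 -3.326
vertex 3.504 3.3 -1.749
vertex 3.098 5.002 -2.287
endloop
endfacet
facet normal -0.223 0.930 -0.293
outer loop
vertex 3.098 5.002 -2.287
vertex 1.996 4.1 -4.311
vertex 1.346 4.255 -3.326
endloop
endfacet
facet normal 0.222 -0.930 0.293
outer loop
vertex 1.752 2.554 -2.789
vertex 4.154 3.145 -2.734
vertex 3.504 3.3 -1.749
endloop
endfacet
facet normal -0.808 -0.344 -0.479
outer loop
vertex 2.402 2.398 -3.773
vertex 1.752 2.554 -2.789
vertex 1.996 4.1 -4.311
endloop
endfacet
facet normal 0.222 -0.930 0.294
outer loop
vertex 2.402 2.398 -3.773
vertex 4.154 3.145 -2.734
vertex 1.752 2.554 -2.789
endloop
endfacet
facet normal 0.808 0.344 0.479
outer loop
vertex 3.504 3.3 -1.749
vertex 4.154 3.145 -2.734
vertex 3.098 5.002 -2.287
endloop
endfacet
facet normal -0.222 0.930 -0.294
outer loop
vertex 3.748 4.846 -3.271
vertex 1.996 4.1 -4.311
vertex 3.098 5.002 -2.287
endloop
endfacet
facet normal 0.808 0.344 0.479
outer loop
vertex 3.098 5.002 -2.287
vertex 4.154 3.145 -2.734
vertex 3.748 4.846 -3.271
endloop
endfacet
facet normal 0.547 -0.131 -0.827
outer loop
vertex 3.748 4.846 -3.271
vertex 2.402 2.398 -3.773
vertex 1.996 4.1 -4.311
endloop
endfacet
facet normal 0.546 -0.131 -0.827
outer loop
vertex 4.154 3.145 -2.734
vertex 2.402 2.398 -3.773
vertex 3.748 4.846 -3.271
endloop
endfacet
facet normal 0.075 0.079 -0.994
outer loop
vertex 0.863 1.962 2.363
vertex 0.173 1.408 2.267
vertex 0.166 2.295 2.337
endloop
endfacet
facet normal 0.374 0.817 0.439
outer loop
vertex 0.863 1.962 2.363
vertex 0.166 2.295 2.337
vertex 0.007 1.232 4.453
endloop
endfacet
facet normal 0.075 0.079 -0.994
outer loop
vertex 0.166 2.295 2.337
vertex 0.173 1.408 2.267
vertex -0.525 1.96 2.258
endloop
endfacet
facet normal -0.439 0.816 0.377
outer loop
vertex 0.166 2.295 2.337
vertex -0.525 1.96 2.258
vertex 0.007 1.232 4.453
endloop
endfacet
facet normal 0.076 0.080 -0.994
outer loop
vertex -0.525 1.96 2.258
vertex 0.173 1.408 2.267
vertex -0.691 1.209 2.185
endloop
endfacet
facet normal -0.941 0.180 0.288
outer loop
vertex -0.525 1.96 2.258
vertex -0.691 1.209 2.185
vertex 0.007 1.232 4.453
endloop
endfacet
facet normal 0.076 0.080 -0.994
outer loop
vertex -0.691 1.209 2.185
vertex 0.173 1.408 2.267
vertex -0.206 0.608 2.174
endloop
endfacet
facet normal -0.754 -0.613 0.238
outer loop
vertex -0.691 1.209 2.185
vertex -0.206 0.608 2.174
vertex 0.007 1.232 4.453
endloop
endfacet
facet normal 0.075 0.080 -0.994
outer loop
vertex -0.206 0.608 2.174
vertex 0.173 1.408 2.267
vertex 0.564 0.609 2.232
endloop
endfacet
facet normal -0.019 -0.964 0.266
outer loop
vertex -0.206 0.608 2.174
vertex 0.564 0.609 2.232
vertex 0.007 1.232 4.453
endloop
endfacet
facet normal 0.076 0.080 -0.994
outer loop
vertex 0.564 0.609 2.232
vertex 0.173 1.408 2.267
vertex 1.04 1.212 2.317
endloop
endfacet
facet normal 0.711 -0.610 0.349
outer loop
vertex 0.564 0.609 2.232
vertex 1.04 1.212 2.317
vertex 0.007 1.232 4.453
endloop
endfacet
facet normal 0.075 0.079 -0.994
outer loop
vertex 1.04 1.212 2.317
vertex 0.173 1.408 2.267
vertex 0.863 1.962 2.363
endloop
endfacet
facet normal 0.886 0.183 0.427
outer loop
vertex 1.04 1.212 2.317
vertex 0.863 1.962 2.363
vertex 0.007 1.232 4.453
endloop
endfacet

endsolid


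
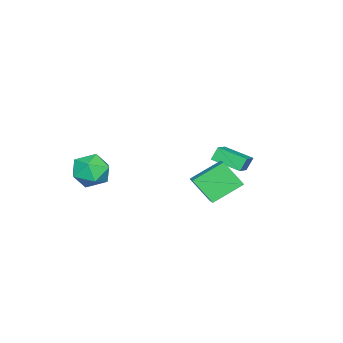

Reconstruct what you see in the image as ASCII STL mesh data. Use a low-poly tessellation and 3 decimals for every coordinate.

solid 
facet normal -0.453 0.258 0.854
outer loop
vertex -2.611 0.829 -1.133
vertex -2.588 2.508 -1.628
vertex -4.019 0.645 -1.824
endloop
endfacet
facet normal -0.014 -0.959 0.284
outer loop
vertex -3.612 0.412 -2.592
vertex -2.611 0.829 -1.133
vertex -4.019 0.645 -1.824
endloop
endfacet
facet normal -0.453 0.258 0.854
outer loop
vertex -4.019 0.645 -1.824
vertex -2.588 2.508 -1.628
vertex -3.997 2.323 -2.319
endloop
endfacet
facet normal -0.892 -0.117 -0.437
outer loop
vertex -3.997 2.323 -2.319
vertex -3.612 0.412 -2.592
vertex -4.019 0.645 -1.824
endloop
endfacet
facet normal 0.892 0.117 0.437
outer loop
vertex -2.611 0.829 -1.133
vertex -2.181 2.275 -2.396
vertex -2.588 2.508 -1.628
endloop
endfacet
facet normal -0.013 -0.959 0.283
outer loop
vertex -2.203 0.597 -1.901
vertex -2.611 0.829 -1.133
vertex -3.612 0.412 -2.592
endloop
endfacet
facet normal 0.891 0.118 0.438
outer loop
vertex -2.203 0.597 -1.901
vertex -2.181 2.275 -2.396
vertex -2.611 0.829 -1.133
endloop
endfacet
facet normal 0.013 0.959 -0.284
outer loop
vertex -2.588 2.508 -1.628
vertex -2.181 2.275 -2.396
vertex -3.997 2.323 -2.319
endloop
endfacet
facet normal -0.891 -0.117 -0.438
outer loop
vertex -3.589 2.091 -3.087
vertex -3.612 0.412 -2.592
vertex -3.997 2.323 -2.319
endloop
endfacet
facet normal 0.013 0.959 -0.283
outer loop
vertex -3.997 2.323 -2.319
vertex -2.181 2.275 -2.396
vertex -3.589 2.091 -3.087
endloop
endfacet
facet normal 0.453 -0.258 -0.854
outer loop
vertex -3.589 2.091 -3.087
vertex -2.203 0.597 -1.901
vertex -3.612 0.412 -2.592
endloop
endfacet
facet normal 0.453 -0.258 -0.854
outer loop
vertex -2.181 2.275 -2.396
vertex -2.203 0.597 -1.901
vertex -3.589 2.091 -3.087
endloop
endfacet
facet normal -0.570 0.599 0.562
outer loop
vertex 3.703 -2.538 -0.183
vertex 2.736 -3.064 -0.603
vertex 3.258 -3.479 0.368
endloop
endfacet
facet normal 0.062 0.483 0.874
outer loop
vertex 3.703 -2.538 -0.183
vertex 3.258 -3.479 0.368
vertex 4.423 -3.374 0.228
endloop
endfacet
facet normal 0.572 0.702 0.425
outer loop
vertex 3.703 -2.538 -0.183
vertex 4.423 -3.374 0.228
vertex 4.621 -2.895 -0.829
endloop
endfacet
facet normal 0.256 0.953 -0.163
outer loop
vertex 3.703 -2.538 -0.183
vertex 4.621 -2.895 -0.829
vertex 3.579 -2.703 -1.343
endloop
endfacet
facet normal -0.450 0.890 -0.078
outer loop
vertex 3.703 -2.538 -0.183
vertex 3.579 -2.703 -1.343
vertex 2.736 -3.064 -0.603
endloop
endfacet
facet normal 0.136 -0.221 0.966
outer loop
vertex 4.423 -3.374 0.228
vertex 3.258 -3.479 0.368
vertex 3.901 -4.417 0.063
endloop
endfacet
facet normal -0.886 -0.033 0.462
outer loop
vertex 3.258 -3.479 0.368
vertex 2.736 -3.064 -0.603
vertex 2.859 -4.225 -0.451
endloop
endfacet
facet normal -0.692 0.437 -0.575
outer loop
vertex 2.736 -3.064 -0.603
vertex 3.579 -2.703 -1.343
vertex 3.057 -3.746 -1.508
endloop
endfacet
facet normal 0.450 0.540 -0.711
outer loop
vertex 3.579 -2.703 -1.343
vertex 4.621 -2.895 -0.829
vertex 4.222 -3.641 -1.648
endloop
endfacet
facet normal 0.961 0.133 0.241
outer loop
vertex 4.621 -2.895 -0.829
vertex 4.423 -3.374 0.228
vertex 4.744 -4.056 -0.677
endloop
endfacet
facet normal -0.256 -0.953 0.163
outer loop
vertex 3.777 -4.582 -1.097
vertex 3.901 -4.417 0.063
vertex 2.859 -4.225 -0.451
endloop
endfacet
facet normal -0.572 -0.702 -0.425
outer loop
vertex 3.777 -4.582 -1.097
vertex 2.859 -4.225 -0.451
vertex 3.057 -3.746 -1.508
endloop
endfacet
facet normal -0.062 -0.483 -0.874
outer loop
vertex 3.777 -4.582 -1.097
vertex 3.057 -3.746 -1.508
vertex 4.222 -3.641 -1.648
endloop
endfacet
facet normal 0.570 -0.599 -0.562
outer loop
vertex 3.777 -4.582 -1.097
vertex 4.222 -3.641 -1.648
vertex 4.744 -4.056 -0.677
endloop
endfacet
facet normal 0.450 -0.890 0.078
outer loop
vertex 3.777 -4.582 -1.097
vertex 4.744 -4.056 -0.677
vertex 3.901 -4.417 0.063
endloop
endfacet
facet normal -0.450 -0.540 0.711
outer loop
vertex 2.859 -4.225 -0.451
vertex 3.901 -4.417 0.063
vertex 3.258 -3.479 0.368
endloop
endfacet
facet normal -0.961 -0.133 -0.241
outer loop
vertex 3.057 -3.746 -1.508
vertex 2.859 -4.225 -0.451
vertex 2.736 -3.064 -0.603
endloop
endfacet
facet normal -0.136 0.221 -0.966
outer loop
vertex 4.222 -3.641 -1.648
vertex 3.057 -3.746 -1.508
vertex 3.579 -2.703 -1.343
endloop
endfacet
facet normal 0.886 0.033 -0.462
outer loop
vertex 4.744 -4.056 -0.677
vertex 4.222 -3.641 -1.648
vertex 4.621 -2.895 -0.829
endloop
endfacet
facet normal 0.692 -0.437 0.575
outer loop
vertex 3.901 -4.417 0.063
vertex 4.744 -4.056 -0.677
vertex 4.423 -3.374 0.228
endloop
endfacet
facet normal -0.786 -0.453 -0.421
outer loop
vertex 1.647 1.047 -1.272
vertex 0.43 2.243 -0.287
vertex 1.697 2.19 -2.597
endloop
endfacet
facet normal 0.618 -0.607 -0.500
outer loop
vertex 2.75 2.797 -2.033
vertex 1.647 1.047 -1.272
vertex 1.697 2.19 -2.597
endloop
endfacet
facet normal -0.786 -0.453 -0.421
outer loop
vertex 1.697 2.19 -2.597
vertex 0.43 2.243 -0.287
vertex 0.48 3.385 -1.611
endloop
endfacet
facet normal 0.029 0.653 -0.757
outer loop
vertex 0.48 3.385 -1.611
vertex 2.75 2.797 -2.033
vertex 1.697 2.19 -2.597
endloop
endfacet
facet normal -0.029 -0.653 0.757
outer loop
vertex 1.647 1.047 -1.272
vertex 1.483 2.85 0.277
vertex 0.43 2.243 -0.287
endloop
endfacet
facet normal 0.618 -0.607 -0.500
outer loop
vertex 2.7 1.655 -0.709
vertex 1.647 1.047 -1.272
vertex 2.75 2.797 -2.033
endloop
endfacet
facet normal -0.028 -0.653 0.757
outer loop
vertex 2.7 1.655 -0.709
vertex 1.483 2.85 0.277
vertex 1.647 1.047 -1.272
endloop
endfacet
facet normal -0.618 0.607 0.500
outer loop
vertex 0.43 2.243 -0.287
vertex 1.483 2.85 0.277
vertex 0.48 3.385 -1.611
endloop
endfacet
facet normal 0.028 0.652 -0.757
outer loop
vertex 1.533 3.993 -1.048
vertex 2.75 2.797 -2.033
vertex 0.48 3.385 -1.611
endloop
endfacet
facet normal -0.618 0.607 0.500
outer loop
vertex 0.48 3.385 -1.611
vertex 1.483 2.85 0.277
vertex 1.533 3.993 -1.048
endloop
endfacet
facet normal 0.786 0.453 0.421
outer loop
vertex 1.533 3.993 -1.048
vertex 2.7 1.655 -0.709
vertex 2.75 2.797 -2.033
endloop
endfacet
facet normal 0.786 0.453 0.421
outer loop
vertex 1.483 2.85 0.277
vertex 2.7 1.655 -0.709
vertex 1.533 3.993 -1.048
endloop
endfacet

endsolid


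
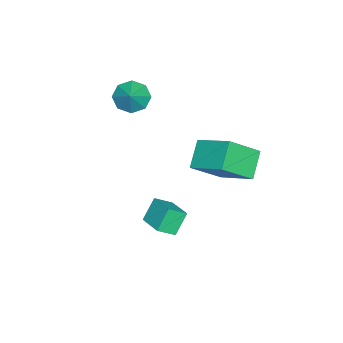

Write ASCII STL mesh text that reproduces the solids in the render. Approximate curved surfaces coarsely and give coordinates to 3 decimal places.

solid 
facet normal -0.722 -0.247 -0.646
outer loop
vertex -2.385 -2.284 2.402
vertex -2.91 -2.487 3.066
vertex -2.747 -1.765 2.608
endloop
endfacet
facet normal 0.758 0.615 -0.216
outer loop
vertex -2.385 -2.284 2.402
vertex -2.747 -1.765 2.608
vertex -2.05 -2.193 3.834
endloop
endfacet
facet normal -0.722 -0.247 -0.646
outer loop
vertex -2.747 -1.765 2.608
vertex -2.91 -2.487 3.066
vertex -3.204 -1.668 3.082
endloop
endfacet
facet normal 0.337 0.932 0.134
outer loop
vertex -2.747 -1.765 2.608
vertex -3.204 -1.668 3.082
vertex -2.05 -2.193 3.834
endloop
endfacet
facet normal -0.722 -0.247 -0.646
outer loop
vertex -3.204 -1.668 3.082
vertex -2.91 -2.487 3.066
vertex -3.489 -2.051 3.547
endloop
endfacet
facet normal -0.046 0.785 0.618
outer loop
vertex -3.204 -1.668 3.082
vertex -3.489 -2.051 3.547
vertex -2.05 -2.193 3.834
endloop
endfacet
facet normal -0.722 -0.246 -0.647
outer loop
vertex -3.489 -2.051 3.547
vertex -2.91 -2.487 3.066
vertex -3.435 -2.689 3.729
endloop
endfacet
facet normal -0.164 0.258 0.952
outer loop
vertex -3.489 -2.051 3.547
vertex -3.435 -2.689 3.729
vertex -2.05 -2.193 3.834
endloop
endfacet
facet normal -0.722 -0.247 -0.647
outer loop
vertex -3.435 -2.689 3.729
vertex -2.91 -2.487 3.066
vertex -3.073 -3.208 3.523
endloop
endfacet
facet normal 0.050 -0.338 0.940
outer loop
vertex -3.435 -2.689 3.729
vertex -3.073 -3.208 3.523
vertex -2.05 -2.193 3.834
endloop
endfacet
facet normal -0.722 -0.246 -0.646
outer loop
vertex -3.073 -3.208 3.523
vertex -2.91 -2.487 3.066
vertex -2.616 -3.305 3.049
endloop
endfacet
facet normal 0.472 -0.656 0.589
outer loop
vertex -3.073 -3.208 3.523
vertex -2.616 -3.305 3.049
vertex -2.05 -2.193 3.834
endloop
endfacet
facet normal -0.723 -0.246 -0.646
outer loop
vertex -2.616 -3.305 3.049
vertex -2.91 -2.487 3.066
vertex -2.331 -2.922 2.584
endloop
endfacet
facet normal 0.854 -0.509 0.105
outer loop
vertex -2.616 -3.305 3.049
vertex -2.331 -2.922 2.584
vertex -2.05 -2.193 3.834
endloop
endfacet
facet normal -0.722 -0.246 -0.646
outer loop
vertex -2.331 -2.922 2.584
vertex -2.91 -2.487 3.066
vertex -2.385 -2.284 2.402
endloop
endfacet
facet normal 0.973 0.017 -0.229
outer loop
vertex -2.331 -2.922 2.584
vertex -2.385 -2.284 2.402
vertex -2.05 -2.193 3.834
endloop
endfacet
facet normal -0.633 -0.730 -0.258
outer loop
vertex 0.244 -0.662 -2.347
vertex -0.454 -0.408 -1.354
vertex -0.277 -0.023 -2.877
endloop
endfacet
facet normal 0.563 -0.205 -0.801
outer loop
vertex 0.634 1.028 -2.506
vertex 0.244 -0.662 -2.347
vertex -0.277 -0.023 -2.877
endloop
endfacet
facet normal -0.632 -0.731 -0.258
outer loop
vertex -0.277 -0.023 -2.877
vertex -0.454 -0.408 -1.354
vertex -0.975 0.23 -1.884
endloop
endfacet
facet normal -0.532 0.652 -0.540
outer loop
vertex -0.975 0.23 -1.884
vertex 0.634 1.028 -2.506
vertex -0.277 -0.023 -2.877
endloop
endfacet
facet normal 0.532 -0.652 0.541
outer loop
vertex 0.244 -0.662 -2.347
vertex 0.457 0.643 -0.983
vertex -0.454 -0.408 -1.354
endloop
endfacet
facet normal 0.563 -0.205 -0.801
outer loop
vertex 1.155 0.39 -1.976
vertex 0.244 -0.662 -2.347
vertex 0.634 1.028 -2.506
endloop
endfacet
facet normal 0.532 -0.652 0.540
outer loop
vertex 1.155 0.39 -1.976
vertex 0.457 0.643 -0.983
vertex 0.244 -0.662 -2.347
endloop
endfacet
facet normal -0.563 0.205 0.801
outer loop
vertex -0.454 -0.408 -1.354
vertex 0.457 0.643 -0.983
vertex -0.975 0.23 -1.884
endloop
endfacet
facet normal -0.532 0.652 -0.541
outer loop
vertex -0.064 1.282 -1.513
vertex 0.634 1.028 -2.506
vertex -0.975 0.23 -1.884
endloop
endfacet
facet normal -0.563 0.205 0.801
outer loop
vertex -0.975 0.23 -1.884
vertex 0.457 0.643 -0.983
vertex -0.064 1.282 -1.513
endloop
endfacet
facet normal 0.632 0.731 0.258
outer loop
vertex -0.064 1.282 -1.513
vertex 1.155 0.39 -1.976
vertex 0.634 1.028 -2.506
endloop
endfacet
facet normal 0.632 0.730 0.259
outer loop
vertex 0.457 0.643 -0.983
vertex 1.155 0.39 -1.976
vertex -0.064 1.282 -1.513
endloop
endfacet
facet normal -0.559 0.552 -0.619
outer loop
vertex -2.019 3.857 2.008
vertex -0.881 3.955 1.067
vertex -2.645 2.178 1.076
endloop
endfacet
facet normal -0.769 -0.066 0.636
outer loop
vertex -1.599 1.145 2.233
vertex -2.019 3.857 2.008
vertex -2.645 2.178 1.076
endloop
endfacet
facet normal -0.559 0.552 -0.619
outer loop
vertex -2.645 2.178 1.076
vertex -0.881 3.955 1.067
vertex -1.507 2.276 0.135
endloop
endfacet
facet normal -0.310 -0.831 -0.462
outer loop
vertex -1.507 2.276 0.135
vertex -1.599 1.145 2.233
vertex -2.645 2.178 1.076
endloop
endfacet
facet normal 0.310 0.831 0.462
outer loop
vertex -2.019 3.857 2.008
vertex 0.165 2.922 2.224
vertex -0.881 3.955 1.067
endloop
endfacet
facet normal -0.769 -0.066 0.636
outer loop
vertex -0.973 2.824 3.165
vertex -2.019 3.857 2.008
vertex -1.599 1.145 2.233
endloop
endfacet
facet normal 0.310 0.831 0.462
outer loop
vertex -0.973 2.824 3.165
vertex 0.165 2.922 2.224
vertex -2.019 3.857 2.008
endloop
endfacet
facet normal 0.769 0.066 -0.636
outer loop
vertex -0.881 3.955 1.067
vertex 0.165 2.922 2.224
vertex -1.507 2.276 0.135
endloop
endfacet
facet normal -0.310 -0.831 -0.462
outer loop
vertex -0.461 1.243 1.292
vertex -1.599 1.145 2.233
vertex -1.507 2.276 0.135
endloop
endfacet
facet normal 0.769 0.066 -0.636
outer loop
vertex -1.507 2.276 0.135
vertex 0.165 2.922 2.224
vertex -0.461 1.243 1.292
endloop
endfacet
facet normal 0.559 -0.552 0.619
outer loop
vertex -0.461 1.243 1.292
vertex -0.973 2.824 3.165
vertex -1.599 1.145 2.233
endloop
endfacet
facet normal 0.559 -0.552 0.619
outer loop
vertex 0.165 2.922 2.224
vertex -0.973 2.824 3.165
vertex -0.461 1.243 1.292
endloop
endfacet

endsolid


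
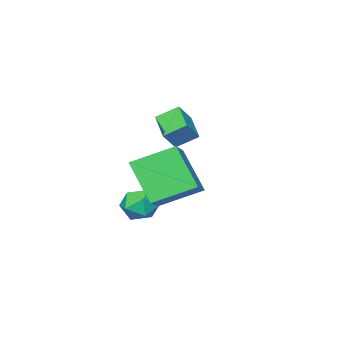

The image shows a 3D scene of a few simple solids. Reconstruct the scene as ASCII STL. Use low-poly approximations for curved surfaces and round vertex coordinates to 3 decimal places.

solid 
facet normal -0.593 0.611 0.524
outer loop
vertex -3.837 -1.431 -0.208
vertex -3.195 -0.299 -0.802
vertex -4.505 -1.442 -0.952
endloop
endfacet
facet normal -0.449 -0.792 0.415
outer loop
vertex -3.865 -2.101 -1.518
vertex -3.837 -1.431 -0.208
vertex -4.505 -1.442 -0.952
endloop
endfacet
facet normal -0.593 0.611 0.525
outer loop
vertex -4.505 -1.442 -0.952
vertex -3.195 -0.299 -0.802
vertex -3.864 -0.31 -1.545
endloop
endfacet
facet normal -0.669 -0.011 -0.743
outer loop
vertex -3.864 -0.31 -1.545
vertex -3.865 -2.101 -1.518
vertex -4.505 -1.442 -0.952
endloop
endfacet
facet normal 0.669 0.011 0.743
outer loop
vertex -3.837 -1.431 -0.208
vertex -2.555 -0.958 -1.368
vertex -3.195 -0.299 -0.802
endloop
endfacet
facet normal -0.448 -0.792 0.415
outer loop
vertex -3.196 -2.09 -0.775
vertex -3.837 -1.431 -0.208
vertex -3.865 -2.101 -1.518
endloop
endfacet
facet normal 0.669 0.011 0.743
outer loop
vertex -3.196 -2.09 -0.775
vertex -2.555 -0.958 -1.368
vertex -3.837 -1.431 -0.208
endloop
endfacet
facet normal 0.448 0.792 -0.415
outer loop
vertex -3.195 -0.299 -0.802
vertex -2.555 -0.958 -1.368
vertex -3.864 -0.31 -1.545
endloop
endfacet
facet normal -0.669 -0.011 -0.743
outer loop
vertex -3.223 -0.969 -2.112
vertex -3.865 -2.101 -1.518
vertex -3.864 -0.31 -1.545
endloop
endfacet
facet normal 0.448 0.792 -0.414
outer loop
vertex -3.864 -0.31 -1.545
vertex -2.555 -0.958 -1.368
vertex -3.223 -0.969 -2.112
endloop
endfacet
facet normal 0.593 -0.611 -0.525
outer loop
vertex -3.223 -0.969 -2.112
vertex -3.196 -2.09 -0.775
vertex -3.865 -2.101 -1.518
endloop
endfacet
facet normal 0.594 -0.611 -0.524
outer loop
vertex -2.555 -0.958 -1.368
vertex -3.196 -2.09 -0.775
vertex -3.223 -0.969 -2.112
endloop
endfacet
facet normal -0.736 -0.508 -0.448
outer loop
vertex 0.618 1.089 -1.652
vertex -0.631 2.207 -0.869
vertex 0.734 2.353 -3.274
endloop
endfacet
facet normal 0.675 -0.605 -0.423
outer loop
vertex 1.691 3.013 -2.691
vertex 0.618 1.089 -1.652
vertex 0.734 2.353 -3.274
endloop
endfacet
facet normal -0.736 -0.507 -0.448
outer loop
vertex 0.734 2.353 -3.274
vertex -0.631 2.207 -0.869
vertex -0.515 3.472 -2.491
endloop
endfacet
facet normal 0.056 0.614 -0.787
outer loop
vertex -0.515 3.472 -2.491
vertex 1.691 3.013 -2.691
vertex 0.734 2.353 -3.274
endloop
endfacet
facet normal -0.056 -0.614 0.787
outer loop
vertex 0.618 1.089 -1.652
vertex 0.326 2.867 -0.286
vertex -0.631 2.207 -0.869
endloop
endfacet
facet normal 0.674 -0.605 -0.423
outer loop
vertex 1.575 1.748 -1.069
vertex 0.618 1.089 -1.652
vertex 1.691 3.013 -2.691
endloop
endfacet
facet normal -0.057 -0.614 0.787
outer loop
vertex 1.575 1.748 -1.069
vertex 0.326 2.867 -0.286
vertex 0.618 1.089 -1.652
endloop
endfacet
facet normal -0.675 0.605 0.423
outer loop
vertex -0.631 2.207 -0.869
vertex 0.326 2.867 -0.286
vertex -0.515 3.472 -2.491
endloop
endfacet
facet normal 0.056 0.614 -0.787
outer loop
vertex 0.442 4.131 -1.908
vertex 1.691 3.013 -2.691
vertex -0.515 3.472 -2.491
endloop
endfacet
facet normal -0.674 0.605 0.423
outer loop
vertex -0.515 3.472 -2.491
vertex 0.326 2.867 -0.286
vertex 0.442 4.131 -1.908
endloop
endfacet
facet normal 0.736 0.508 0.449
outer loop
vertex 0.442 4.131 -1.908
vertex 1.575 1.748 -1.069
vertex 1.691 3.013 -2.691
endloop
endfacet
facet normal 0.736 0.508 0.448
outer loop
vertex 0.326 2.867 -0.286
vertex 1.575 1.748 -1.069
vertex 0.442 4.131 -1.908
endloop
endfacet
facet normal 0.131 0.166 0.977
outer loop
vertex 0.941 1.807 -3.028
vertex 0.29 1.355 -2.864
vertex 1.022 1.011 -2.904
endloop
endfacet
facet normal 0.756 0.175 0.630
outer loop
vertex 0.941 1.807 -3.028
vertex 1.022 1.011 -2.904
vertex 1.435 1.372 -3.5
endloop
endfacet
facet normal 0.722 0.680 0.129
outer loop
vertex 0.941 1.807 -3.028
vertex 1.435 1.372 -3.5
vertex 0.959 1.939 -3.826
endloop
endfacet
facet normal 0.077 0.983 0.164
outer loop
vertex 0.941 1.807 -3.028
vertex 0.959 1.939 -3.826
vertex 0.251 1.929 -3.433
endloop
endfacet
facet normal -0.287 0.664 0.690
outer loop
vertex 0.941 1.807 -3.028
vertex 0.251 1.929 -3.433
vertex 0.29 1.355 -2.864
endloop
endfacet
facet normal 0.837 -0.455 0.304
outer loop
vertex 1.435 1.372 -3.5
vertex 1.022 1.011 -2.904
vertex 1.089 0.651 -3.627
endloop
endfacet
facet normal -0.174 -0.470 0.865
outer loop
vertex 1.022 1.011 -2.904
vertex 0.29 1.355 -2.864
vertex 0.381 0.641 -3.234
endloop
endfacet
facet normal -0.852 0.338 0.400
outer loop
vertex 0.29 1.355 -2.864
vertex 0.251 1.929 -3.433
vertex -0.095 1.208 -3.56
endloop
endfacet
facet normal -0.262 0.854 -0.450
outer loop
vertex 0.251 1.929 -3.433
vertex 0.959 1.939 -3.826
vertex 0.318 1.569 -4.156
endloop
endfacet
facet normal 0.781 0.363 -0.509
outer loop
vertex 0.959 1.939 -3.826
vertex 1.435 1.372 -3.5
vertex 1.05 1.225 -4.196
endloop
endfacet
facet normal -0.077 -0.983 -0.164
outer loop
vertex 0.399 0.773 -4.032
vertex 1.089 0.651 -3.627
vertex 0.381 0.641 -3.234
endloop
endfacet
facet normal -0.722 -0.680 -0.129
outer loop
vertex 0.399 0.773 -4.032
vertex 0.381 0.641 -3.234
vertex -0.095 1.208 -3.56
endloop
endfacet
facet normal -0.756 -0.175 -0.630
outer loop
vertex 0.399 0.773 -4.032
vertex -0.095 1.208 -3.56
vertex 0.318 1.569 -4.156
endloop
endfacet
facet normal -0.131 -0.166 -0.977
outer loop
vertex 0.399 0.773 -4.032
vertex 0.318 1.569 -4.156
vertex 1.05 1.225 -4.196
endloop
endfacet
facet normal 0.287 -0.664 -0.690
outer loop
vertex 0.399 0.773 -4.032
vertex 1.05 1.225 -4.196
vertex 1.089 0.651 -3.627
endloop
endfacet
facet normal 0.262 -0.854 0.450
outer loop
vertex 0.381 0.641 -3.234
vertex 1.089 0.651 -3.627
vertex 1.022 1.011 -2.904
endloop
endfacet
facet normal -0.781 -0.363 0.509
outer loop
vertex -0.095 1.208 -3.56
vertex 0.381 0.641 -3.234
vertex 0.29 1.355 -2.864
endloop
endfacet
facet normal -0.837 0.455 -0.304
outer loop
vertex 0.318 1.569 -4.156
vertex -0.095 1.208 -3.56
vertex 0.251 1.929 -3.433
endloop
endfacet
facet normal 0.174 0.470 -0.865
outer loop
vertex 1.05 1.225 -4.196
vertex 0.318 1.569 -4.156
vertex 0.959 1.939 -3.826
endloop
endfacet
facet normal 0.852 -0.338 -0.400
outer loop
vertex 1.089 0.651 -3.627
vertex 1.05 1.225 -4.196
vertex 1.435 1.372 -3.5
endloop
endfacet

endsolid


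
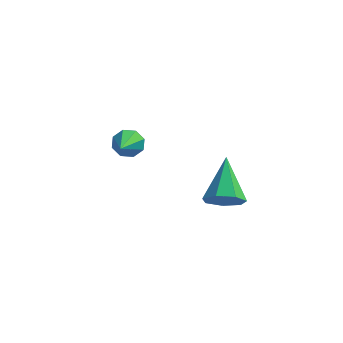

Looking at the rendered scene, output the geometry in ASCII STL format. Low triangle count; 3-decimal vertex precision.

solid 
facet normal 0.133 -0.807 -0.575
outer loop
vertex 2.823 0.001 -1.002
vertex 2.031 -0.067 -1.09
vertex 2.55 0.341 -1.542
endloop
endfacet
facet normal 0.807 0.590 -0.037
outer loop
vertex 2.823 0.001 -1.002
vertex 2.55 0.341 -1.542
vertex 1.769 1.507 0.03
endloop
endfacet
facet normal 0.135 -0.808 -0.574
outer loop
vertex 2.55 0.341 -1.542
vertex 2.031 -0.067 -1.09
vertex 1.886 0.373 -1.743
endloop
endfacet
facet normal 0.197 0.832 -0.519
outer loop
vertex 2.55 0.341 -1.542
vertex 1.886 0.373 -1.743
vertex 1.769 1.507 0.03
endloop
endfacet
facet normal 0.134 -0.808 -0.574
outer loop
vertex 1.886 0.373 -1.743
vertex 2.031 -0.067 -1.09
vertex 1.331 0.074 -1.452
endloop
endfacet
facet normal -0.596 0.658 -0.460
outer loop
vertex 1.886 0.373 -1.743
vertex 1.331 0.074 -1.452
vertex 1.769 1.507 0.03
endloop
endfacet
facet normal 0.134 -0.808 -0.574
outer loop
vertex 1.331 0.074 -1.452
vertex 2.031 -0.067 -1.09
vertex 1.303 -0.331 -0.889
endloop
endfacet
facet normal -0.975 0.200 0.095
outer loop
vertex 1.331 0.074 -1.452
vertex 1.303 -0.331 -0.889
vertex 1.769 1.507 0.03
endloop
endfacet
facet normal 0.134 -0.807 -0.575
outer loop
vertex 1.303 -0.331 -0.889
vertex 2.031 -0.067 -1.09
vertex 1.823 -0.538 -0.478
endloop
endfacet
facet normal -0.655 -0.198 0.729
outer loop
vertex 1.303 -0.331 -0.889
vertex 1.823 -0.538 -0.478
vertex 1.769 1.507 0.03
endloop
endfacet
facet normal 0.134 -0.807 -0.575
outer loop
vertex 1.823 -0.538 -0.478
vertex 2.031 -0.067 -1.09
vertex 2.499 -0.39 -0.528
endloop
endfacet
facet normal 0.123 -0.236 0.964
outer loop
vertex 1.823 -0.538 -0.478
vertex 2.499 -0.39 -0.528
vertex 1.769 1.507 0.03
endloop
endfacet
facet normal 0.133 -0.807 -0.575
outer loop
vertex 2.499 -0.39 -0.528
vertex 2.031 -0.067 -1.09
vertex 2.823 0.001 -1.002
endloop
endfacet
facet normal 0.774 0.114 0.623
outer loop
vertex 2.499 -0.39 -0.528
vertex 2.823 0.001 -1.002
vertex 1.769 1.507 0.03
endloop
endfacet
facet normal -0.079 0.857 -0.509
outer loop
vertex -2.075 4.882 -2.196
vertex -2.671 4.699 -2.412
vertex -2.446 5.031 -1.888
endloop
endfacet
facet normal 0.668 0.161 0.727
outer loop
vertex -2.075 4.882 -2.196
vertex -2.446 5.031 -1.888
vertex -2.509 2.941 -1.368
endloop
endfacet
facet normal -0.080 0.857 -0.509
outer loop
vertex -2.446 5.031 -1.888
vertex -2.671 4.699 -2.412
vertex -2.949 4.985 -1.886
endloop
endfacet
facet normal -0.018 0.242 0.970
outer loop
vertex -2.446 5.031 -1.888
vertex -2.949 4.985 -1.886
vertex -2.509 2.941 -1.368
endloop
endfacet
facet normal -0.079 0.858 -0.508
outer loop
vertex -2.949 4.985 -1.886
vertex -2.671 4.699 -2.412
vertex -3.289 4.772 -2.193
endloop
endfacet
facet normal -0.683 0.038 0.730
outer loop
vertex -2.949 4.985 -1.886
vertex -3.289 4.772 -2.193
vertex -2.509 2.941 -1.368
endloop
endfacet
facet normal -0.080 0.856 -0.511
outer loop
vertex -3.289 4.772 -2.193
vertex -2.671 4.699 -2.412
vertex -3.267 4.515 -2.627
endloop
endfacet
facet normal -0.932 -0.330 0.148
outer loop
vertex -3.289 4.772 -2.193
vertex -3.267 4.515 -2.627
vertex -2.509 2.941 -1.368
endloop
endfacet
facet normal -0.081 0.857 -0.510
outer loop
vertex -3.267 4.515 -2.627
vertex -2.671 4.699 -2.412
vertex -2.896 4.366 -2.936
endloop
endfacet
facet normal -0.624 -0.649 -0.436
outer loop
vertex -3.267 4.515 -2.627
vertex -2.896 4.366 -2.936
vertex -2.509 2.941 -1.368
endloop
endfacet
facet normal -0.079 0.856 -0.510
outer loop
vertex -2.896 4.366 -2.936
vertex -2.671 4.699 -2.412
vertex -2.393 4.412 -2.937
endloop
endfacet
facet normal 0.065 -0.730 -0.680
outer loop
vertex -2.896 4.366 -2.936
vertex -2.393 4.412 -2.937
vertex -2.509 2.941 -1.368
endloop
endfacet
facet normal -0.078 0.857 -0.510
outer loop
vertex -2.393 4.412 -2.937
vertex -2.671 4.699 -2.412
vertex -2.053 4.625 -2.631
endloop
endfacet
facet normal 0.727 -0.527 -0.440
outer loop
vertex -2.393 4.412 -2.937
vertex -2.053 4.625 -2.631
vertex -2.509 2.941 -1.368
endloop
endfacet
facet normal -0.078 0.857 -0.510
outer loop
vertex -2.053 4.625 -2.631
vertex -2.671 4.699 -2.412
vertex -2.075 4.882 -2.196
endloop
endfacet
facet normal 0.977 -0.158 0.143
outer loop
vertex -2.053 4.625 -2.631
vertex -2.075 4.882 -2.196
vertex -2.509 2.941 -1.368
endloop
endfacet

endsolid


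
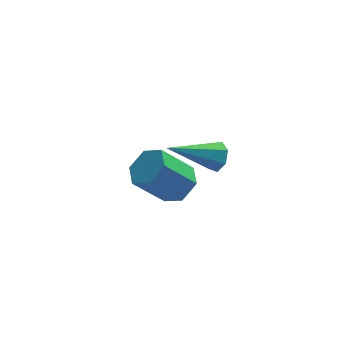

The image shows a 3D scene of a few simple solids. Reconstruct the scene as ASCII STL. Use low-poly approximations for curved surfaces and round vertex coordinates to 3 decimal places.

solid 
facet normal 0.863 0.108 -0.493
outer loop
vertex -1.141 -0.062 3.544
vertex -1.35 -0.368 3.111
vertex -1.374 0.196 3.192
endloop
endfacet
facet normal -0.051 0.789 0.612
outer loop
vertex -1.141 -0.062 3.544
vertex -1.374 0.196 3.192
vertex -2.99 -0.572 4.049
endloop
endfacet
facet normal 0.863 0.108 -0.493
outer loop
vertex -1.374 0.196 3.192
vertex -1.35 -0.368 3.111
vertex -1.589 0.029 2.779
endloop
endfacet
facet normal -0.473 0.875 -0.108
outer loop
vertex -1.374 0.196 3.192
vertex -1.589 0.029 2.779
vertex -2.99 -0.572 4.049
endloop
endfacet
facet normal 0.863 0.106 -0.494
outer loop
vertex -1.589 0.029 2.779
vertex -1.35 -0.368 3.111
vertex -1.625 -0.437 2.616
endloop
endfacet
facet normal -0.708 0.281 -0.648
outer loop
vertex -1.589 0.029 2.779
vertex -1.625 -0.437 2.616
vertex -2.99 -0.572 4.049
endloop
endfacet
facet normal 0.863 0.108 -0.494
outer loop
vertex -1.625 -0.437 2.616
vertex -1.35 -0.368 3.111
vertex -1.453 -0.851 2.826
endloop
endfacet
facet normal -0.580 -0.547 -0.604
outer loop
vertex -1.625 -0.437 2.616
vertex -1.453 -0.851 2.826
vertex -2.99 -0.572 4.049
endloop
endfacet
facet normal 0.863 0.107 -0.493
outer loop
vertex -1.453 -0.851 2.826
vertex -1.35 -0.368 3.111
vertex -1.204 -0.901 3.251
endloop
endfacet
facet normal -0.184 -0.983 -0.008
outer loop
vertex -1.453 -0.851 2.826
vertex -1.204 -0.901 3.251
vertex -2.99 -0.572 4.049
endloop
endfacet
facet normal 0.863 0.107 -0.494
outer loop
vertex -1.204 -0.901 3.251
vertex -1.35 -0.368 3.111
vertex -1.065 -0.55 3.57
endloop
endfacet
facet normal 0.180 -0.700 0.691
outer loop
vertex -1.204 -0.901 3.251
vertex -1.065 -0.55 3.57
vertex -2.99 -0.572 4.049
endloop
endfacet
facet normal 0.863 0.108 -0.493
outer loop
vertex -1.065 -0.55 3.57
vertex -1.35 -0.368 3.111
vertex -1.141 -0.062 3.544
endloop
endfacet
facet normal 0.240 0.089 0.967
outer loop
vertex -1.065 -0.55 3.57
vertex -1.141 -0.062 3.544
vertex -2.99 -0.572 4.049
endloop
endfacet
facet normal 0.661 0.039 -0.749
outer loop
vertex -1.527 1.88 -0.407
vertex -2.028 2.362 -0.824
vertex -1.479 2.685 -0.323
endloop
endfacet
facet normal 0.747 -0.113 0.655
outer loop
vertex -1.527 1.88 -0.407
vertex -1.479 2.685 -0.323
vertex -2.612 1.817 0.821
endloop
endfacet
facet normal 0.748 -0.113 0.655
outer loop
vertex -2.612 1.817 0.821
vertex -1.479 2.685 -0.323
vertex -2.564 2.621 0.905
endloop
endfacet
facet normal -0.662 -0.039 0.749
outer loop
vertex -2.612 1.817 0.821
vertex -2.564 2.621 0.905
vertex -3.112 2.298 0.404
endloop
endfacet
facet normal 0.661 0.039 -0.749
outer loop
vertex -1.479 2.685 -0.323
vertex -2.028 2.362 -0.824
vertex -1.98 3.166 -0.74
endloop
endfacet
facet normal 0.425 0.804 0.417
outer loop
vertex -1.479 2.685 -0.323
vertex -1.98 3.166 -0.74
vertex -2.564 2.621 0.905
endloop
endfacet
facet normal 0.426 0.803 0.417
outer loop
vertex -2.564 2.621 0.905
vertex -1.98 3.166 -0.74
vertex -3.064 3.103 0.488
endloop
endfacet
facet normal -0.662 -0.039 0.749
outer loop
vertex -2.564 2.621 0.905
vertex -3.064 3.103 0.488
vertex -3.112 2.298 0.404
endloop
endfacet
facet normal 0.662 0.039 -0.749
outer loop
vertex -1.98 3.166 -0.74
vertex -2.028 2.362 -0.824
vertex -2.528 2.843 -1.241
endloop
endfacet
facet normal -0.323 0.916 -0.238
outer loop
vertex -1.98 3.166 -0.74
vertex -2.528 2.843 -1.241
vertex -3.064 3.103 0.488
endloop
endfacet
facet normal -0.322 0.916 -0.238
outer loop
vertex -3.064 3.103 0.488
vertex -2.528 2.843 -1.241
vertex -3.613 2.78 -0.013
endloop
endfacet
facet normal -0.661 -0.039 0.749
outer loop
vertex -3.064 3.103 0.488
vertex -3.613 2.78 -0.013
vertex -3.112 2.298 0.404
endloop
endfacet
facet normal 0.662 0.039 -0.749
outer loop
vertex -2.528 2.843 -1.241
vertex -2.028 2.362 -0.824
vertex -2.576 2.039 -1.325
endloop
endfacet
facet normal -0.747 0.113 -0.655
outer loop
vertex -2.528 2.843 -1.241
vertex -2.576 2.039 -1.325
vertex -3.613 2.78 -0.013
endloop
endfacet
facet normal -0.748 0.113 -0.655
outer loop
vertex -3.613 2.78 -0.013
vertex -2.576 2.039 -1.325
vertex -3.661 1.975 -0.097
endloop
endfacet
facet normal -0.661 -0.039 0.749
outer loop
vertex -3.613 2.78 -0.013
vertex -3.661 1.975 -0.097
vertex -3.112 2.298 0.404
endloop
endfacet
facet normal 0.662 0.039 -0.749
outer loop
vertex -2.576 2.039 -1.325
vertex -2.028 2.362 -0.824
vertex -2.076 1.557 -0.908
endloop
endfacet
facet normal -0.425 -0.803 -0.418
outer loop
vertex -2.576 2.039 -1.325
vertex -2.076 1.557 -0.908
vertex -3.661 1.975 -0.097
endloop
endfacet
facet normal -0.425 -0.804 -0.416
outer loop
vertex -3.661 1.975 -0.097
vertex -2.076 1.557 -0.908
vertex -3.16 1.494 0.32
endloop
endfacet
facet normal -0.661 -0.039 0.749
outer loop
vertex -3.661 1.975 -0.097
vertex -3.16 1.494 0.32
vertex -3.112 2.298 0.404
endloop
endfacet
facet normal 0.661 0.039 -0.749
outer loop
vertex -2.076 1.557 -0.908
vertex -2.028 2.362 -0.824
vertex -1.527 1.88 -0.407
endloop
endfacet
facet normal 0.322 -0.916 0.238
outer loop
vertex -2.076 1.557 -0.908
vertex -1.527 1.88 -0.407
vertex -3.16 1.494 0.32
endloop
endfacet
facet normal 0.322 -0.916 0.238
outer loop
vertex -3.16 1.494 0.32
vertex -1.527 1.88 -0.407
vertex -2.612 1.817 0.821
endloop
endfacet
facet normal -0.662 -0.039 0.749
outer loop
vertex -3.16 1.494 0.32
vertex -2.612 1.817 0.821
vertex -3.112 2.298 0.404
endloop
endfacet

endsolid


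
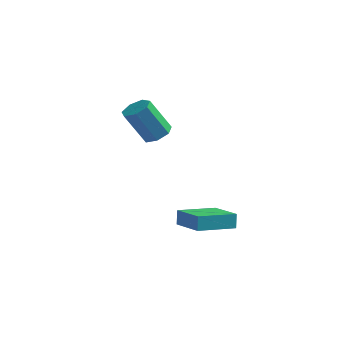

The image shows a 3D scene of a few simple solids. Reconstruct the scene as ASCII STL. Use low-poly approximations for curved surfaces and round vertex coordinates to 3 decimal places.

solid 
facet normal -0.773 0.567 -0.283
outer loop
vertex -0.014 -2.426 -0.784
vertex 1.274 -0.868 -1.18
vertex 0.073 -2.696 -1.564
endloop
endfacet
facet normal -0.625 -0.756 0.192
outer loop
vertex 1.566 -3.792 -1.02
vertex -0.014 -2.426 -0.784
vertex 0.073 -2.696 -1.564
endloop
endfacet
facet normal -0.773 0.567 -0.282
outer loop
vertex 0.073 -2.696 -1.564
vertex 1.274 -0.868 -1.18
vertex 1.361 -1.138 -1.961
endloop
endfacet
facet normal 0.104 -0.325 -0.940
outer loop
vertex 1.361 -1.138 -1.961
vertex 1.566 -3.792 -1.02
vertex 0.073 -2.696 -1.564
endloop
endfacet
facet normal -0.104 0.325 0.940
outer loop
vertex -0.014 -2.426 -0.784
vertex 2.767 -1.964 -0.636
vertex 1.274 -0.868 -1.18
endloop
endfacet
facet normal -0.625 -0.756 0.192
outer loop
vertex 1.479 -3.522 -0.239
vertex -0.014 -2.426 -0.784
vertex 1.566 -3.792 -1.02
endloop
endfacet
facet normal -0.104 0.326 0.940
outer loop
vertex 1.479 -3.522 -0.239
vertex 2.767 -1.964 -0.636
vertex -0.014 -2.426 -0.784
endloop
endfacet
facet normal 0.625 0.756 -0.192
outer loop
vertex 1.274 -0.868 -1.18
vertex 2.767 -1.964 -0.636
vertex 1.361 -1.138 -1.961
endloop
endfacet
facet normal 0.104 -0.325 -0.940
outer loop
vertex 2.854 -2.234 -1.416
vertex 1.566 -3.792 -1.02
vertex 1.361 -1.138 -1.961
endloop
endfacet
facet normal 0.625 0.756 -0.192
outer loop
vertex 1.361 -1.138 -1.961
vertex 2.767 -1.964 -0.636
vertex 2.854 -2.234 -1.416
endloop
endfacet
facet normal 0.773 -0.568 0.282
outer loop
vertex 2.854 -2.234 -1.416
vertex 1.479 -3.522 -0.239
vertex 1.566 -3.792 -1.02
endloop
endfacet
facet normal 0.773 -0.567 0.283
outer loop
vertex 2.767 -1.964 -0.636
vertex 1.479 -3.522 -0.239
vertex 2.854 -2.234 -1.416
endloop
endfacet
facet normal 0.445 0.216 -0.869
outer loop
vertex -2.911 3.677 1.212
vertex -3.49 3.243 0.807
vertex -3.493 4.048 1.006
endloop
endfacet
facet normal 0.385 0.829 0.405
outer loop
vertex -2.911 3.677 1.212
vertex -3.493 4.048 1.006
vertex -3.871 3.212 3.079
endloop
endfacet
facet normal 0.385 0.829 0.405
outer loop
vertex -3.871 3.212 3.079
vertex -3.493 4.048 1.006
vertex -4.453 3.583 2.873
endloop
endfacet
facet normal -0.446 -0.217 0.868
outer loop
vertex -3.871 3.212 3.079
vertex -4.453 3.583 2.873
vertex -4.45 2.777 2.673
endloop
endfacet
facet normal 0.447 0.216 -0.868
outer loop
vertex -3.493 4.048 1.006
vertex -3.49 3.243 0.807
vertex -4.073 3.813 0.649
endloop
endfacet
facet normal -0.390 0.920 0.028
outer loop
vertex -3.493 4.048 1.006
vertex -4.073 3.813 0.649
vertex -4.453 3.583 2.873
endloop
endfacet
facet normal -0.392 0.919 0.028
outer loop
vertex -4.453 3.583 2.873
vertex -4.073 3.813 0.649
vertex -5.032 3.347 2.516
endloop
endfacet
facet normal -0.447 -0.217 0.868
outer loop
vertex -4.453 3.583 2.873
vertex -5.032 3.347 2.516
vertex -4.45 2.777 2.673
endloop
endfacet
facet normal 0.447 0.216 -0.868
outer loop
vertex -4.073 3.813 0.649
vertex -3.49 3.243 0.807
vertex -4.214 3.148 0.411
endloop
endfacet
facet normal -0.873 0.317 -0.369
outer loop
vertex -4.073 3.813 0.649
vertex -4.214 3.148 0.411
vertex -5.032 3.347 2.516
endloop
endfacet
facet normal -0.873 0.317 -0.369
outer loop
vertex -5.032 3.347 2.516
vertex -4.214 3.148 0.411
vertex -5.173 2.682 2.278
endloop
endfacet
facet normal -0.446 -0.216 0.868
outer loop
vertex -5.032 3.347 2.516
vertex -5.173 2.682 2.278
vertex -4.45 2.777 2.673
endloop
endfacet
facet normal 0.447 0.216 -0.868
outer loop
vertex -4.214 3.148 0.411
vertex -3.49 3.243 0.807
vertex -3.81 2.554 0.471
endloop
endfacet
facet normal -0.698 -0.524 -0.489
outer loop
vertex -4.214 3.148 0.411
vertex -3.81 2.554 0.471
vertex -5.173 2.682 2.278
endloop
endfacet
facet normal -0.697 -0.524 -0.489
outer loop
vertex -5.173 2.682 2.278
vertex -3.81 2.554 0.471
vertex -4.769 2.089 2.338
endloop
endfacet
facet normal -0.446 -0.216 0.869
outer loop
vertex -5.173 2.682 2.278
vertex -4.769 2.089 2.338
vertex -4.45 2.777 2.673
endloop
endfacet
facet normal 0.445 0.217 -0.869
outer loop
vertex -3.81 2.554 0.471
vertex -3.49 3.243 0.807
vertex -3.165 2.479 0.783
endloop
endfacet
facet normal 0.003 -0.971 -0.240
outer loop
vertex -3.81 2.554 0.471
vertex -3.165 2.479 0.783
vertex -4.769 2.089 2.338
endloop
endfacet
facet normal 0.003 -0.971 -0.240
outer loop
vertex -4.769 2.089 2.338
vertex -3.165 2.479 0.783
vertex -4.125 2.014 2.65
endloop
endfacet
facet normal -0.446 -0.216 0.869
outer loop
vertex -4.769 2.089 2.338
vertex -4.125 2.014 2.65
vertex -4.45 2.777 2.673
endloop
endfacet
facet normal 0.446 0.217 -0.869
outer loop
vertex -3.165 2.479 0.783
vertex -3.49 3.243 0.807
vertex -2.765 2.979 1.113
endloop
endfacet
facet normal 0.702 -0.687 0.190
outer loop
vertex -3.165 2.479 0.783
vertex -2.765 2.979 1.113
vertex -4.125 2.014 2.65
endloop
endfacet
facet normal 0.702 -0.687 0.190
outer loop
vertex -4.125 2.014 2.65
vertex -2.765 2.979 1.113
vertex -3.725 2.514 2.98
endloop
endfacet
facet normal -0.446 -0.216 0.868
outer loop
vertex -4.125 2.014 2.65
vertex -3.725 2.514 2.98
vertex -4.45 2.777 2.673
endloop
endfacet
facet normal 0.445 0.216 -0.869
outer loop
vertex -2.765 2.979 1.113
vertex -3.49 3.243 0.807
vertex -2.911 3.677 1.212
endloop
endfacet
facet normal 0.872 0.115 0.477
outer loop
vertex -2.765 2.979 1.113
vertex -2.911 3.677 1.212
vertex -3.725 2.514 2.98
endloop
endfacet
facet normal 0.872 0.115 0.477
outer loop
vertex -3.725 2.514 2.98
vertex -2.911 3.677 1.212
vertex -3.871 3.212 3.079
endloop
endfacet
facet normal -0.446 -0.216 0.868
outer loop
vertex -3.725 2.514 2.98
vertex -3.871 3.212 3.079
vertex -4.45 2.777 2.673
endloop
endfacet

endsolid
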